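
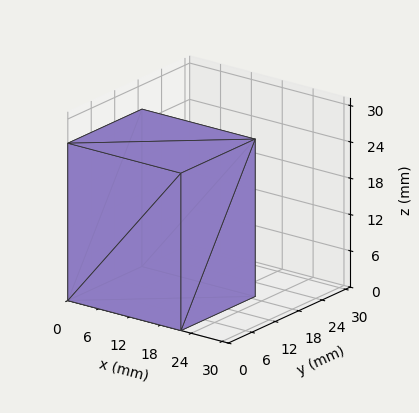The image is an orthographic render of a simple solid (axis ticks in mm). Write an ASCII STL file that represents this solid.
Reading the render: the shape is a rectangular box, roughly 22 × 19 mm footprint and 26 mm tall (dimensions read to the nearest mm from the axis ticks). For the STL, each face is triangulated and given an outward normal.

solid part
  facet normal 0.0000 0.0000 -1.0000
    outer loop
      vertex 22.000 19.000 0.000
      vertex 22.000 0.000 0.000
      vertex 0.000 0.000 0.000
    endloop
  endfacet
  facet normal 0.0000 0.0000 -1.0000
    outer loop
      vertex 0.000 19.000 0.000
      vertex 22.000 19.000 0.000
      vertex 0.000 0.000 0.000
    endloop
  endfacet
  facet normal 0.0000 0.0000 1.0000
    outer loop
      vertex 0.000 0.000 26.000
      vertex 22.000 0.000 26.000
      vertex 22.000 19.000 26.000
    endloop
  endfacet
  facet normal 0.0000 0.0000 1.0000
    outer loop
      vertex 0.000 0.000 26.000
      vertex 22.000 19.000 26.000
      vertex 0.000 19.000 26.000
    endloop
  endfacet
  facet normal 0.0000 -1.0000 0.0000
    outer loop
      vertex 0.000 0.000 0.000
      vertex 22.000 0.000 0.000
      vertex 22.000 0.000 26.000
    endloop
  endfacet
  facet normal 0.0000 -1.0000 0.0000
    outer loop
      vertex 0.000 0.000 0.000
      vertex 22.000 0.000 26.000
      vertex 0.000 0.000 26.000
    endloop
  endfacet
  facet normal 0.0000 1.0000 0.0000
    outer loop
      vertex 22.000 19.000 26.000
      vertex 22.000 19.000 0.000
      vertex 0.000 19.000 0.000
    endloop
  endfacet
  facet normal 0.0000 1.0000 0.0000
    outer loop
      vertex 0.000 19.000 26.000
      vertex 22.000 19.000 26.000
      vertex 0.000 19.000 0.000
    endloop
  endfacet
  facet normal -1.0000 0.0000 0.0000
    outer loop
      vertex 0.000 19.000 26.000
      vertex 0.000 19.000 0.000
      vertex 0.000 0.000 0.000
    endloop
  endfacet
  facet normal -1.0000 0.0000 0.0000
    outer loop
      vertex 0.000 0.000 26.000
      vertex 0.000 19.000 26.000
      vertex 0.000 0.000 0.000
    endloop
  endfacet
  facet normal 1.0000 0.0000 0.0000
    outer loop
      vertex 22.000 0.000 0.000
      vertex 22.000 19.000 0.000
      vertex 22.000 19.000 26.000
    endloop
  endfacet
  facet normal 1.0000 0.0000 0.0000
    outer loop
      vertex 22.000 0.000 0.000
      vertex 22.000 19.000 26.000
      vertex 22.000 0.000 26.000
    endloop
  endfacet
endsolid part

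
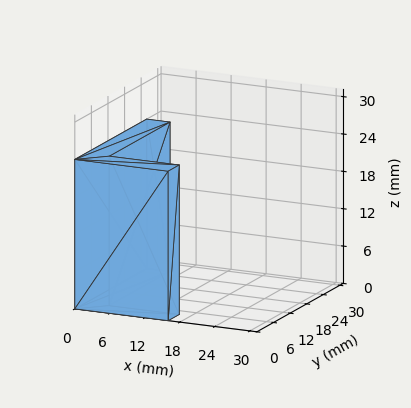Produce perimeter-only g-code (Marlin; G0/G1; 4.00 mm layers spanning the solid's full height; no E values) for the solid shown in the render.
Reading the render: the shape is an L-shaped prism: outer 16 × 26 mm, arm thicknesses ≈ 4 mm (horizontal) and 4 mm (vertical), extruded 24 mm in z (dimensions read to the nearest mm from the axis ticks). For the g-code, the solid's height is divided into equal slices at the stated Δz and each level perimeter traced with G1 moves after a G0 lift.

; perimeter-only toolpath
G21 ; units = mm
G90 ; absolute positioning
G28 ; home
; layer 1
G0 Z4.00
G0 X0.00 Y0.00
G1 X16.00 Y0.00
G1 X16.00 Y4.00
G1 X4.00 Y4.00
G1 X4.00 Y26.00
G1 X0.00 Y26.00
G1 X0.00 Y0.00
; layer 2
G0 Z8.00
G0 X0.00 Y0.00
G1 X16.00 Y0.00
G1 X16.00 Y4.00
G1 X4.00 Y4.00
G1 X4.00 Y26.00
G1 X0.00 Y26.00
G1 X0.00 Y0.00
; layer 3
G0 Z12.00
G0 X0.00 Y0.00
G1 X16.00 Y0.00
G1 X16.00 Y4.00
G1 X4.00 Y4.00
G1 X4.00 Y26.00
G1 X0.00 Y26.00
G1 X0.00 Y0.00
; layer 4
G0 Z16.00
G0 X0.00 Y0.00
G1 X16.00 Y0.00
G1 X16.00 Y4.00
G1 X4.00 Y4.00
G1 X4.00 Y26.00
G1 X0.00 Y26.00
G1 X0.00 Y0.00
; layer 5
G0 Z20.00
G0 X0.00 Y0.00
G1 X16.00 Y0.00
G1 X16.00 Y4.00
G1 X4.00 Y4.00
G1 X4.00 Y26.00
G1 X0.00 Y26.00
G1 X0.00 Y0.00
; layer 6
G0 Z24.00
G0 X0.00 Y0.00
G1 X16.00 Y0.00
G1 X16.00 Y4.00
G1 X4.00 Y4.00
G1 X4.00 Y26.00
G1 X0.00 Y26.00
G1 X0.00 Y0.00
M2 ; end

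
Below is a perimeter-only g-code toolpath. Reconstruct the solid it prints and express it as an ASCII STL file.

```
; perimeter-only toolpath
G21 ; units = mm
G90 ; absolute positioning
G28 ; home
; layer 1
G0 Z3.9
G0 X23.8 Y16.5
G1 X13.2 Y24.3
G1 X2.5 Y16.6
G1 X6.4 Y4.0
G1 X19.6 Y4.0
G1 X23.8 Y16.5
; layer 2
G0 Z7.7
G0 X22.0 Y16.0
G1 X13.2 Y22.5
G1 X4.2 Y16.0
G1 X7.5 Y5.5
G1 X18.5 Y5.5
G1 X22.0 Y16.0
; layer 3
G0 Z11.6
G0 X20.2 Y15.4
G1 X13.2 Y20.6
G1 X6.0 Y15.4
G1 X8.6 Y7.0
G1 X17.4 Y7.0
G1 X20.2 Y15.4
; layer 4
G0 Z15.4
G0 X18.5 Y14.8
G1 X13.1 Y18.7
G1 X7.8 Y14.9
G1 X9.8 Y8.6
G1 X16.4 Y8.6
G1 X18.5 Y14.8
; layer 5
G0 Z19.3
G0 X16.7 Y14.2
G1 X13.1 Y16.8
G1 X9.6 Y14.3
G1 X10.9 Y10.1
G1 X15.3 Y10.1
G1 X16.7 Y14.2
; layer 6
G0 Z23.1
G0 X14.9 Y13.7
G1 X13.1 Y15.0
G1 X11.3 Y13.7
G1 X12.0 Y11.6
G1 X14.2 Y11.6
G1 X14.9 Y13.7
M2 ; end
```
solid part
  facet normal 0.0000 0.0000 -1.0000
    outer loop
      vertex 0.7 17.2 0.0
      vertex 13.2 26.2 0.0
      vertex 25.6 17.1 0.0
    endloop
  endfacet
  facet normal 0.0000 0.0000 -1.0000
    outer loop
      vertex 5.3 2.5 0.0
      vertex 0.7 17.2 0.0
      vertex 25.6 17.1 0.0
    endloop
  endfacet
  facet normal 0.0000 0.0000 -1.0000
    outer loop
      vertex 20.7 2.5 0.0
      vertex 5.3 2.5 0.0
      vertex 25.6 17.1 0.0
    endloop
  endfacet
  facet normal 0.5506 0.7502 0.3660
    outer loop
      vertex 25.6 17.1 0.0
      vertex 13.2 26.2 0.0
      vertex 13.1 13.1 27.0
    endloop
  endfacet
  facet normal -0.5441 0.7557 0.3646
    outer loop
      vertex 13.2 26.2 0.0
      vertex 0.7 17.2 0.0
      vertex 13.1 13.1 27.0
    endloop
  endfacet
  facet normal -0.8882 -0.2780 0.3657
    outer loop
      vertex 0.7 17.2 0.0
      vertex 5.3 2.5 0.0
      vertex 13.1 13.1 27.0
    endloop
  endfacet
  facet normal 0.0000 -0.9308 0.3654
    outer loop
      vertex 5.3 2.5 0.0
      vertex 20.7 2.5 0.0
      vertex 13.1 13.1 27.0
    endloop
  endfacet
  facet normal 0.8827 -0.2963 0.3648
    outer loop
      vertex 20.7 2.5 0.0
      vertex 25.6 17.1 0.0
      vertex 13.1 13.1 27.0
    endloop
  endfacet
endsolid part

The G0 Z moves step by Δz≈3.9 mm. The G1 loops shrink linearly with z, so the solid tapers from its base footprint up to z≈27. Closing with a flat bottom cap and the tapered top and triangulating gives 8 facets — a regular 5-sided pyramid, base circumscribed radius ≈ 13.1 mm, apex at z ≈ 27 mm.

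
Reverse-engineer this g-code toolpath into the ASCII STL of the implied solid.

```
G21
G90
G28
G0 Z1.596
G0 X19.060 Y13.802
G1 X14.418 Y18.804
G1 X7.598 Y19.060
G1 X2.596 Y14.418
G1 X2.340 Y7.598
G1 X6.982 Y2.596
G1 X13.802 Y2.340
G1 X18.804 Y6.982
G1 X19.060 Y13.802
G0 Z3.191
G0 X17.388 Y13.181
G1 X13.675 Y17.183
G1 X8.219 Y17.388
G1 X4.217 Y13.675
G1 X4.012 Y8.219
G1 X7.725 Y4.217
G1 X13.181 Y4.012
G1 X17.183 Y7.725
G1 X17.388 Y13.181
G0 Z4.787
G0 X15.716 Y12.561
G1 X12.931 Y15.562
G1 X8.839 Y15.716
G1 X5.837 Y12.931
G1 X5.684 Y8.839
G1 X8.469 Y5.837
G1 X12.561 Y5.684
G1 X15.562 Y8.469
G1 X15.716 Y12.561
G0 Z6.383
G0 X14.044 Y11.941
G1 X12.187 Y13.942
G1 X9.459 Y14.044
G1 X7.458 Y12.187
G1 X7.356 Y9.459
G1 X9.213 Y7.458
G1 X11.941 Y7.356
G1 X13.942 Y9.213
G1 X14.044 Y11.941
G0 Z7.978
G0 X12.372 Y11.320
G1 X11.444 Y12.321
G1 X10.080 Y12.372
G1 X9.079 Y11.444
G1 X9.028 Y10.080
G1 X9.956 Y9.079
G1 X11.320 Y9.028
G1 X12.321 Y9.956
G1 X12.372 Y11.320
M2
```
solid part
  facet normal 0.0000 0.0000 -1.0000
    outer loop
      vertex 6.978 20.732 0.000
      vertex 15.162 20.425 0.000
      vertex 20.732 14.422 0.000
    endloop
  endfacet
  facet normal 0.0000 0.0000 -1.0000
    outer loop
      vertex 0.975 15.162 0.000
      vertex 6.978 20.732 0.000
      vertex 20.732 14.422 0.000
    endloop
  endfacet
  facet normal 0.0000 0.0000 -1.0000
    outer loop
      vertex 0.668 6.978 0.000
      vertex 0.975 15.162 0.000
      vertex 20.732 14.422 0.000
    endloop
  endfacet
  facet normal 0.0000 0.0000 -1.0000
    outer loop
      vertex 6.238 0.975 0.000
      vertex 0.668 6.978 0.000
      vertex 20.732 14.422 0.000
    endloop
  endfacet
  facet normal 0.0000 0.0000 -1.0000
    outer loop
      vertex 14.422 0.668 0.000
      vertex 6.238 0.975 0.000
      vertex 20.732 14.422 0.000
    endloop
  endfacet
  facet normal 0.0000 0.0000 -1.0000
    outer loop
      vertex 20.425 6.238 0.000
      vertex 14.422 0.668 0.000
      vertex 20.732 14.422 0.000
    endloop
  endfacet
  facet normal 0.5100 0.4732 0.7183
    outer loop
      vertex 20.732 14.422 0.000
      vertex 15.162 20.425 0.000
      vertex 10.700 10.700 9.574
    endloop
  endfacet
  facet normal 0.0261 0.6952 0.7183
    outer loop
      vertex 15.162 20.425 0.000
      vertex 6.978 20.732 0.000
      vertex 10.700 10.700 9.574
    endloop
  endfacet
  facet normal -0.4732 0.5100 0.7183
    outer loop
      vertex 6.978 20.732 0.000
      vertex 0.975 15.162 0.000
      vertex 10.700 10.700 9.574
    endloop
  endfacet
  facet normal -0.6952 0.0261 0.7183
    outer loop
      vertex 0.975 15.162 0.000
      vertex 0.668 6.978 0.000
      vertex 10.700 10.700 9.574
    endloop
  endfacet
  facet normal -0.5100 -0.4732 0.7183
    outer loop
      vertex 0.668 6.978 0.000
      vertex 6.238 0.975 0.000
      vertex 10.700 10.700 9.574
    endloop
  endfacet
  facet normal -0.0261 -0.6952 0.7183
    outer loop
      vertex 6.238 0.975 0.000
      vertex 14.422 0.668 0.000
      vertex 10.700 10.700 9.574
    endloop
  endfacet
  facet normal 0.4732 -0.5100 0.7183
    outer loop
      vertex 14.422 0.668 0.000
      vertex 20.425 6.238 0.000
      vertex 10.700 10.700 9.574
    endloop
  endfacet
  facet normal 0.6952 -0.0261 0.7183
    outer loop
      vertex 20.425 6.238 0.000
      vertex 20.732 14.422 0.000
      vertex 10.700 10.700 9.574
    endloop
  endfacet
endsolid part

The G0 Z moves step by Δz≈1.596 mm. The G1 loops shrink linearly with z, so the solid tapers from its base footprint up to z≈9.57. Closing with a flat bottom cap and the tapered top and triangulating gives 14 facets — a regular 8-sided pyramid, base circumscribed radius ≈ 10.7 mm, apex at z ≈ 9.57 mm.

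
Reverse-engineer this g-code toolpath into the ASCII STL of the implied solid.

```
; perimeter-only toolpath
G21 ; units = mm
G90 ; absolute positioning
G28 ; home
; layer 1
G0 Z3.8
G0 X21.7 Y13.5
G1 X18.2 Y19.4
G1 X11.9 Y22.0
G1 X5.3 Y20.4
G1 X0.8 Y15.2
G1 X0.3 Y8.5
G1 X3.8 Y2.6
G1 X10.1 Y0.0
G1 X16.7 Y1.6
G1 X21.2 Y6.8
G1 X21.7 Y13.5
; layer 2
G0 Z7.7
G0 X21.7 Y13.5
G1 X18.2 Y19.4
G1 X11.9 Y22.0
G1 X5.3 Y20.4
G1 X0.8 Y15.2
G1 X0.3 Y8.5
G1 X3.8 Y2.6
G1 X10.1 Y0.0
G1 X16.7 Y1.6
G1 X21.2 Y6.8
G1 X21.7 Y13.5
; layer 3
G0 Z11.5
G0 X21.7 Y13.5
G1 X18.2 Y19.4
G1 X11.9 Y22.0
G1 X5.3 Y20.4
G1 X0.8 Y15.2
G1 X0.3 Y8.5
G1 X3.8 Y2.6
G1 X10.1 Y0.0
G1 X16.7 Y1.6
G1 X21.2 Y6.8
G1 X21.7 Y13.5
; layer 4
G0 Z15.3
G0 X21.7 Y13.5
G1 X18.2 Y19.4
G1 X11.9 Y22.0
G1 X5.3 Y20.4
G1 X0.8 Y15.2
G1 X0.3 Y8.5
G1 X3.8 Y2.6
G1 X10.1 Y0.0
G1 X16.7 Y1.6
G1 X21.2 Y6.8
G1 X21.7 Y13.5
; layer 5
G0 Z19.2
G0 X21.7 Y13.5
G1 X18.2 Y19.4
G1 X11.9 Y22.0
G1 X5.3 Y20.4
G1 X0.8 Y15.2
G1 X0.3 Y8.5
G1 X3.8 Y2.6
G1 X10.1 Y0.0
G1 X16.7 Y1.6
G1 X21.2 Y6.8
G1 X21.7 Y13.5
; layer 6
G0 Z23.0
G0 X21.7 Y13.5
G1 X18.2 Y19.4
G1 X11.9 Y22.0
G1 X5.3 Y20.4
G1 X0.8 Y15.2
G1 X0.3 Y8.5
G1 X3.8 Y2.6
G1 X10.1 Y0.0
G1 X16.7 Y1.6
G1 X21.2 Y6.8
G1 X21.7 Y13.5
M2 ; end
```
solid part
  facet normal 0.0000 0.0000 -1.0000
    outer loop
      vertex 11.9 22.0 0.0
      vertex 18.2 19.4 0.0
      vertex 21.7 13.5 0.0
    endloop
  endfacet
  facet normal 0.0000 0.0000 -1.0000
    outer loop
      vertex 5.3 20.4 0.0
      vertex 11.9 22.0 0.0
      vertex 21.7 13.5 0.0
    endloop
  endfacet
  facet normal 0.0000 0.0000 -1.0000
    outer loop
      vertex 0.8 15.2 0.0
      vertex 5.3 20.4 0.0
      vertex 21.7 13.5 0.0
    endloop
  endfacet
  facet normal 0.0000 0.0000 -1.0000
    outer loop
      vertex 0.3 8.5 0.0
      vertex 0.8 15.2 0.0
      vertex 21.7 13.5 0.0
    endloop
  endfacet
  facet normal 0.0000 0.0000 -1.0000
    outer loop
      vertex 3.8 2.6 0.0
      vertex 0.3 8.5 0.0
      vertex 21.7 13.5 0.0
    endloop
  endfacet
  facet normal 0.0000 0.0000 -1.0000
    outer loop
      vertex 10.1 0.0 0.0
      vertex 3.8 2.6 0.0
      vertex 21.7 13.5 0.0
    endloop
  endfacet
  facet normal 0.0000 0.0000 -1.0000
    outer loop
      vertex 16.7 1.6 0.0
      vertex 10.1 0.0 0.0
      vertex 21.7 13.5 0.0
    endloop
  endfacet
  facet normal 0.0000 0.0000 -1.0000
    outer loop
      vertex 21.2 6.8 0.0
      vertex 16.7 1.6 0.0
      vertex 21.7 13.5 0.0
    endloop
  endfacet
  facet normal 0.0000 0.0000 1.0000
    outer loop
      vertex 21.7 13.5 23.0
      vertex 18.2 19.4 23.0
      vertex 11.9 22.0 23.0
    endloop
  endfacet
  facet normal 0.0000 0.0000 1.0000
    outer loop
      vertex 21.7 13.5 23.0
      vertex 11.9 22.0 23.0
      vertex 5.3 20.4 23.0
    endloop
  endfacet
  facet normal 0.0000 0.0000 1.0000
    outer loop
      vertex 21.7 13.5 23.0
      vertex 5.3 20.4 23.0
      vertex 0.8 15.2 23.0
    endloop
  endfacet
  facet normal 0.0000 0.0000 1.0000
    outer loop
      vertex 21.7 13.5 23.0
      vertex 0.8 15.2 23.0
      vertex 0.3 8.5 23.0
    endloop
  endfacet
  facet normal 0.0000 0.0000 1.0000
    outer loop
      vertex 21.7 13.5 23.0
      vertex 0.3 8.5 23.0
      vertex 3.8 2.6 23.0
    endloop
  endfacet
  facet normal 0.0000 0.0000 1.0000
    outer loop
      vertex 21.7 13.5 23.0
      vertex 3.8 2.6 23.0
      vertex 10.1 0.0 23.0
    endloop
  endfacet
  facet normal 0.0000 0.0000 1.0000
    outer loop
      vertex 21.7 13.5 23.0
      vertex 10.1 0.0 23.0
      vertex 16.7 1.6 23.0
    endloop
  endfacet
  facet normal 0.0000 0.0000 1.0000
    outer loop
      vertex 21.7 13.5 23.0
      vertex 16.7 1.6 23.0
      vertex 21.2 6.8 23.0
    endloop
  endfacet
  facet normal 0.8601 0.5102 0.0000
    outer loop
      vertex 21.7 13.5 0.0
      vertex 18.2 19.4 0.0
      vertex 18.2 19.4 23.0
    endloop
  endfacet
  facet normal 0.8601 0.5102 0.0000
    outer loop
      vertex 21.7 13.5 0.0
      vertex 18.2 19.4 23.0
      vertex 21.7 13.5 23.0
    endloop
  endfacet
  facet normal 0.3815 0.9244 0.0000
    outer loop
      vertex 18.2 19.4 0.0
      vertex 11.9 22.0 0.0
      vertex 11.9 22.0 23.0
    endloop
  endfacet
  facet normal 0.3815 0.9244 0.0000
    outer loop
      vertex 18.2 19.4 0.0
      vertex 11.9 22.0 23.0
      vertex 18.2 19.4 23.0
    endloop
  endfacet
  facet normal -0.2356 0.9719 0.0000
    outer loop
      vertex 11.9 22.0 0.0
      vertex 5.3 20.4 0.0
      vertex 5.3 20.4 23.0
    endloop
  endfacet
  facet normal -0.2356 0.9719 0.0000
    outer loop
      vertex 11.9 22.0 0.0
      vertex 5.3 20.4 23.0
      vertex 11.9 22.0 23.0
    endloop
  endfacet
  facet normal -0.7562 0.6544 0.0000
    outer loop
      vertex 5.3 20.4 0.0
      vertex 0.8 15.2 0.0
      vertex 0.8 15.2 23.0
    endloop
  endfacet
  facet normal -0.7562 0.6544 0.0000
    outer loop
      vertex 5.3 20.4 0.0
      vertex 0.8 15.2 23.0
      vertex 5.3 20.4 23.0
    endloop
  endfacet
  facet normal -0.9972 0.0744 0.0000
    outer loop
      vertex 0.8 15.2 0.0
      vertex 0.3 8.5 0.0
      vertex 0.3 8.5 23.0
    endloop
  endfacet
  facet normal -0.9972 0.0744 0.0000
    outer loop
      vertex 0.8 15.2 0.0
      vertex 0.3 8.5 23.0
      vertex 0.8 15.2 23.0
    endloop
  endfacet
  facet normal -0.8601 -0.5102 0.0000
    outer loop
      vertex 0.3 8.5 0.0
      vertex 3.8 2.6 0.0
      vertex 3.8 2.6 23.0
    endloop
  endfacet
  facet normal -0.8601 -0.5102 0.0000
    outer loop
      vertex 0.3 8.5 0.0
      vertex 3.8 2.6 23.0
      vertex 0.3 8.5 23.0
    endloop
  endfacet
  facet normal -0.3815 -0.9244 0.0000
    outer loop
      vertex 3.8 2.6 0.0
      vertex 10.1 0.0 0.0
      vertex 10.1 0.0 23.0
    endloop
  endfacet
  facet normal -0.3815 -0.9244 0.0000
    outer loop
      vertex 3.8 2.6 0.0
      vertex 10.1 0.0 23.0
      vertex 3.8 2.6 23.0
    endloop
  endfacet
  facet normal 0.2356 -0.9719 0.0000
    outer loop
      vertex 10.1 0.0 0.0
      vertex 16.7 1.6 0.0
      vertex 16.7 1.6 23.0
    endloop
  endfacet
  facet normal 0.2356 -0.9719 0.0000
    outer loop
      vertex 10.1 0.0 0.0
      vertex 16.7 1.6 23.0
      vertex 10.1 0.0 23.0
    endloop
  endfacet
  facet normal 0.7562 -0.6544 0.0000
    outer loop
      vertex 16.7 1.6 0.0
      vertex 21.2 6.8 0.0
      vertex 21.2 6.8 23.0
    endloop
  endfacet
  facet normal 0.7562 -0.6544 0.0000
    outer loop
      vertex 16.7 1.6 0.0
      vertex 21.2 6.8 23.0
      vertex 16.7 1.6 23.0
    endloop
  endfacet
  facet normal 0.9972 -0.0744 0.0000
    outer loop
      vertex 21.2 6.8 0.0
      vertex 21.7 13.5 0.0
      vertex 21.7 13.5 23.0
    endloop
  endfacet
  facet normal 0.9972 -0.0744 0.0000
    outer loop
      vertex 21.2 6.8 0.0
      vertex 21.7 13.5 23.0
      vertex 21.2 6.8 23.0
    endloop
  endfacet
endsolid part

The G0 Z moves step by Δz≈3.8 mm. Every layer's G1 loop is the same polygon, so the solid is a straight extrusion of it from z=0 to z≈23. Closing with flat bottom and top caps and triangulating gives 36 facets — a regular 10-sided prism (a cylinder approximated with 10 flat sides), circumscribed radius ≈ 11 mm, height ≈ 23 mm.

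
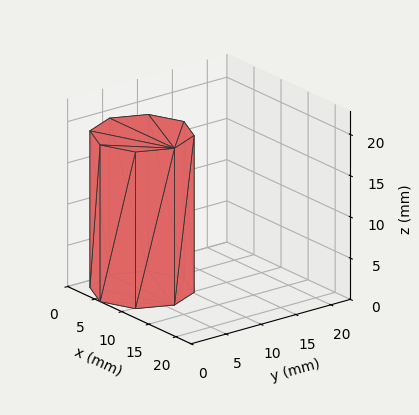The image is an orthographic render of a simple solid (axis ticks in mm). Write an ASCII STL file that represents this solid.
Reading the render: the shape is a regular 8-sided prism (a cylinder approximated with 8 flat sides), circumscribed radius ≈ 6 mm, height ≈ 19 mm (dimensions read to the nearest mm from the axis ticks). For the STL, each face is triangulated and given an outward normal.

solid part
  facet normal 0.0000 0.0000 -1.0000
    outer loop
      vertex 6.0 12.0 0.0
      vertex 10.2 10.2 0.0
      vertex 12.0 6.0 0.0
    endloop
  endfacet
  facet normal 0.0000 0.0000 -1.0000
    outer loop
      vertex 1.8 10.2 0.0
      vertex 6.0 12.0 0.0
      vertex 12.0 6.0 0.0
    endloop
  endfacet
  facet normal 0.0000 0.0000 -1.0000
    outer loop
      vertex 0.0 6.0 0.0
      vertex 1.8 10.2 0.0
      vertex 12.0 6.0 0.0
    endloop
  endfacet
  facet normal 0.0000 0.0000 -1.0000
    outer loop
      vertex 1.8 1.8 0.0
      vertex 0.0 6.0 0.0
      vertex 12.0 6.0 0.0
    endloop
  endfacet
  facet normal 0.0000 0.0000 -1.0000
    outer loop
      vertex 6.0 0.0 0.0
      vertex 1.8 1.8 0.0
      vertex 12.0 6.0 0.0
    endloop
  endfacet
  facet normal 0.0000 0.0000 -1.0000
    outer loop
      vertex 10.2 1.8 0.0
      vertex 6.0 0.0 0.0
      vertex 12.0 6.0 0.0
    endloop
  endfacet
  facet normal 0.0000 0.0000 1.0000
    outer loop
      vertex 12.0 6.0 19.0
      vertex 10.2 10.2 19.0
      vertex 6.0 12.0 19.0
    endloop
  endfacet
  facet normal 0.0000 0.0000 1.0000
    outer loop
      vertex 12.0 6.0 19.0
      vertex 6.0 12.0 19.0
      vertex 1.8 10.2 19.0
    endloop
  endfacet
  facet normal 0.0000 0.0000 1.0000
    outer loop
      vertex 12.0 6.0 19.0
      vertex 1.8 10.2 19.0
      vertex 0.0 6.0 19.0
    endloop
  endfacet
  facet normal 0.0000 0.0000 1.0000
    outer loop
      vertex 12.0 6.0 19.0
      vertex 0.0 6.0 19.0
      vertex 1.8 1.8 19.0
    endloop
  endfacet
  facet normal 0.0000 0.0000 1.0000
    outer loop
      vertex 12.0 6.0 19.0
      vertex 1.8 1.8 19.0
      vertex 6.0 0.0 19.0
    endloop
  endfacet
  facet normal 0.0000 0.0000 1.0000
    outer loop
      vertex 12.0 6.0 19.0
      vertex 6.0 0.0 19.0
      vertex 10.2 1.8 19.0
    endloop
  endfacet
  facet normal 0.9191 0.3939 0.0000
    outer loop
      vertex 12.0 6.0 0.0
      vertex 10.2 10.2 0.0
      vertex 10.2 10.2 19.0
    endloop
  endfacet
  facet normal 0.9191 0.3939 0.0000
    outer loop
      vertex 12.0 6.0 0.0
      vertex 10.2 10.2 19.0
      vertex 12.0 6.0 19.0
    endloop
  endfacet
  facet normal 0.3939 0.9191 0.0000
    outer loop
      vertex 10.2 10.2 0.0
      vertex 6.0 12.0 0.0
      vertex 6.0 12.0 19.0
    endloop
  endfacet
  facet normal 0.3939 0.9191 0.0000
    outer loop
      vertex 10.2 10.2 0.0
      vertex 6.0 12.0 19.0
      vertex 10.2 10.2 19.0
    endloop
  endfacet
  facet normal -0.3939 0.9191 0.0000
    outer loop
      vertex 6.0 12.0 0.0
      vertex 1.8 10.2 0.0
      vertex 1.8 10.2 19.0
    endloop
  endfacet
  facet normal -0.3939 0.9191 0.0000
    outer loop
      vertex 6.0 12.0 0.0
      vertex 1.8 10.2 19.0
      vertex 6.0 12.0 19.0
    endloop
  endfacet
  facet normal -0.9191 0.3939 0.0000
    outer loop
      vertex 1.8 10.2 0.0
      vertex 0.0 6.0 0.0
      vertex 0.0 6.0 19.0
    endloop
  endfacet
  facet normal -0.9191 0.3939 0.0000
    outer loop
      vertex 1.8 10.2 0.0
      vertex 0.0 6.0 19.0
      vertex 1.8 10.2 19.0
    endloop
  endfacet
  facet normal -0.9191 -0.3939 0.0000
    outer loop
      vertex 0.0 6.0 0.0
      vertex 1.8 1.8 0.0
      vertex 1.8 1.8 19.0
    endloop
  endfacet
  facet normal -0.9191 -0.3939 0.0000
    outer loop
      vertex 0.0 6.0 0.0
      vertex 1.8 1.8 19.0
      vertex 0.0 6.0 19.0
    endloop
  endfacet
  facet normal -0.3939 -0.9191 0.0000
    outer loop
      vertex 1.8 1.8 0.0
      vertex 6.0 0.0 0.0
      vertex 6.0 0.0 19.0
    endloop
  endfacet
  facet normal -0.3939 -0.9191 0.0000
    outer loop
      vertex 1.8 1.8 0.0
      vertex 6.0 0.0 19.0
      vertex 1.8 1.8 19.0
    endloop
  endfacet
  facet normal 0.3939 -0.9191 0.0000
    outer loop
      vertex 6.0 0.0 0.0
      vertex 10.2 1.8 0.0
      vertex 10.2 1.8 19.0
    endloop
  endfacet
  facet normal 0.3939 -0.9191 0.0000
    outer loop
      vertex 6.0 0.0 0.0
      vertex 10.2 1.8 19.0
      vertex 6.0 0.0 19.0
    endloop
  endfacet
  facet normal 0.9191 -0.3939 0.0000
    outer loop
      vertex 10.2 1.8 0.0
      vertex 12.0 6.0 0.0
      vertex 12.0 6.0 19.0
    endloop
  endfacet
  facet normal 0.9191 -0.3939 0.0000
    outer loop
      vertex 10.2 1.8 0.0
      vertex 12.0 6.0 19.0
      vertex 10.2 1.8 19.0
    endloop
  endfacet
endsolid part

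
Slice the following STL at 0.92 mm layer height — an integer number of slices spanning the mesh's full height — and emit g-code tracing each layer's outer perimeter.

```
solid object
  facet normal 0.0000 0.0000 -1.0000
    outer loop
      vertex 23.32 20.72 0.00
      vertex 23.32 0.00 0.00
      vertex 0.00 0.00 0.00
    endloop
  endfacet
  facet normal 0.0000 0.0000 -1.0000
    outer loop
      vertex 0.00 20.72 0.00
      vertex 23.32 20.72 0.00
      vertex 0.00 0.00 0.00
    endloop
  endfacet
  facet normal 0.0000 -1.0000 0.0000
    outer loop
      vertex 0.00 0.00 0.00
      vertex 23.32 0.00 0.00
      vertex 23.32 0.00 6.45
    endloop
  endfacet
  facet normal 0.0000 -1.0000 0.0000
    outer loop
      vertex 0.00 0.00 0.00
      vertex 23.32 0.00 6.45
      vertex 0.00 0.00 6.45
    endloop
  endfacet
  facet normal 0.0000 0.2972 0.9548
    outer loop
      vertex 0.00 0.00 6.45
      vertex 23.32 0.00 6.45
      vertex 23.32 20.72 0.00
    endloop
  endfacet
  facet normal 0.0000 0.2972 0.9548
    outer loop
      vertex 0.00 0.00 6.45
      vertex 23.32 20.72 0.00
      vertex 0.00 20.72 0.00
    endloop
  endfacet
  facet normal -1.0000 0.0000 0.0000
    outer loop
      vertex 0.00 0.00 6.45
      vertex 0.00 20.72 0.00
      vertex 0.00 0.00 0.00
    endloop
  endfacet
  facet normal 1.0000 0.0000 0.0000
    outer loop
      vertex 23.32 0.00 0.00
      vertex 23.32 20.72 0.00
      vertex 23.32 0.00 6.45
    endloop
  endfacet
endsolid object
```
; perimeter-only toolpath
G21 ; units = mm
G90 ; absolute positioning
G28 ; home
; layer 1
G0 Z0.92
G0 X0.00 Y0.00
G1 X23.32 Y0.00
G1 X23.32 Y17.76
G1 X0.00 Y17.76
G1 X0.00 Y0.00
; layer 2
G0 Z1.84
G0 X0.00 Y0.00
G1 X23.32 Y0.00
G1 X23.32 Y14.80
G1 X0.00 Y14.80
G1 X0.00 Y0.00
; layer 3
G0 Z2.76
G0 X0.00 Y0.00
G1 X23.32 Y0.00
G1 X23.32 Y11.84
G1 X0.00 Y11.84
G1 X0.00 Y0.00
; layer 4
G0 Z3.69
G0 X0.00 Y0.00
G1 X23.32 Y0.00
G1 X23.32 Y8.88
G1 X0.00 Y8.88
G1 X0.00 Y0.00
; layer 5
G0 Z4.61
G0 X0.00 Y0.00
G1 X23.32 Y0.00
G1 X23.32 Y5.92
G1 X0.00 Y5.92
G1 X0.00 Y0.00
; layer 6
G0 Z5.53
G0 X0.00 Y0.00
G1 X23.32 Y0.00
G1 X23.32 Y2.96
G1 X0.00 Y2.96
G1 X0.00 Y0.00
M2 ; end

The solid is a wedge (ramp): 23.3 × 20.7 mm base, rising to 6.45 mm along the y=0 edge and sloping linearly to z=0 at y=20.7. Slicing at Δz = 0.92 mm — 7 equal slices spanning the solid's height, so layer i sits at z = i·h/7 — gives 6 non-empty perimeters. Each is a 4-segment closed polygon; G0 lifts to the layer z and rapids to the start vertex, then G1 traces the edges. The cross-section shrinks linearly with z (the slice at the apex is degenerate and omitted).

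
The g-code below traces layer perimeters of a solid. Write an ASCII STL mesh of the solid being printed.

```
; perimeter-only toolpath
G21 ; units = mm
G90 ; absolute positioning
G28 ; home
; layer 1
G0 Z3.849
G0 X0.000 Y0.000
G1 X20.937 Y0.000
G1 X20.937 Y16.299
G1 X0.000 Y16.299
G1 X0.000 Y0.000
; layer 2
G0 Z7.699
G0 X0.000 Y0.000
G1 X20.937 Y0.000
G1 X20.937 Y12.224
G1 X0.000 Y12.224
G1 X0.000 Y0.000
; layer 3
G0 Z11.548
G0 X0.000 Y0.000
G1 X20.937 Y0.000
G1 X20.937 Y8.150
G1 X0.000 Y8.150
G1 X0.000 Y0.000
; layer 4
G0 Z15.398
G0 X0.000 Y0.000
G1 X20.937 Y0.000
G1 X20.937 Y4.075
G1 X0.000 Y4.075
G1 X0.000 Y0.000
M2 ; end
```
solid part
  facet normal 0.0000 0.0000 -1.0000
    outer loop
      vertex 20.937 20.374 0.000
      vertex 20.937 0.000 0.000
      vertex 0.000 0.000 0.000
    endloop
  endfacet
  facet normal 0.0000 0.0000 -1.0000
    outer loop
      vertex 0.000 20.374 0.000
      vertex 20.937 20.374 0.000
      vertex 0.000 0.000 0.000
    endloop
  endfacet
  facet normal 0.0000 -1.0000 0.0000
    outer loop
      vertex 0.000 0.000 0.000
      vertex 20.937 0.000 0.000
      vertex 20.937 0.000 19.247
    endloop
  endfacet
  facet normal 0.0000 -1.0000 0.0000
    outer loop
      vertex 0.000 0.000 0.000
      vertex 20.937 0.000 19.247
      vertex 0.000 0.000 19.247
    endloop
  endfacet
  facet normal 0.0000 0.6867 0.7269
    outer loop
      vertex 0.000 0.000 19.247
      vertex 20.937 0.000 19.247
      vertex 20.937 20.374 0.000
    endloop
  endfacet
  facet normal 0.0000 0.6867 0.7269
    outer loop
      vertex 0.000 0.000 19.247
      vertex 20.937 20.374 0.000
      vertex 0.000 20.374 0.000
    endloop
  endfacet
  facet normal -1.0000 0.0000 0.0000
    outer loop
      vertex 0.000 0.000 19.247
      vertex 0.000 20.374 0.000
      vertex 0.000 0.000 0.000
    endloop
  endfacet
  facet normal 1.0000 0.0000 0.0000
    outer loop
      vertex 20.937 0.000 0.000
      vertex 20.937 20.374 0.000
      vertex 20.937 0.000 19.247
    endloop
  endfacet
endsolid part

The G0 Z moves step by Δz≈3.849 mm. The G1 loops shrink linearly with z, so the solid tapers from its base footprint up to z≈19.2. Closing with a flat bottom cap and the tapered top and triangulating gives 8 facets — a wedge (ramp): 20.9 × 20.4 mm base, rising to 19.2 mm along the y=0 edge and sloping linearly to z=0 at y=20.4.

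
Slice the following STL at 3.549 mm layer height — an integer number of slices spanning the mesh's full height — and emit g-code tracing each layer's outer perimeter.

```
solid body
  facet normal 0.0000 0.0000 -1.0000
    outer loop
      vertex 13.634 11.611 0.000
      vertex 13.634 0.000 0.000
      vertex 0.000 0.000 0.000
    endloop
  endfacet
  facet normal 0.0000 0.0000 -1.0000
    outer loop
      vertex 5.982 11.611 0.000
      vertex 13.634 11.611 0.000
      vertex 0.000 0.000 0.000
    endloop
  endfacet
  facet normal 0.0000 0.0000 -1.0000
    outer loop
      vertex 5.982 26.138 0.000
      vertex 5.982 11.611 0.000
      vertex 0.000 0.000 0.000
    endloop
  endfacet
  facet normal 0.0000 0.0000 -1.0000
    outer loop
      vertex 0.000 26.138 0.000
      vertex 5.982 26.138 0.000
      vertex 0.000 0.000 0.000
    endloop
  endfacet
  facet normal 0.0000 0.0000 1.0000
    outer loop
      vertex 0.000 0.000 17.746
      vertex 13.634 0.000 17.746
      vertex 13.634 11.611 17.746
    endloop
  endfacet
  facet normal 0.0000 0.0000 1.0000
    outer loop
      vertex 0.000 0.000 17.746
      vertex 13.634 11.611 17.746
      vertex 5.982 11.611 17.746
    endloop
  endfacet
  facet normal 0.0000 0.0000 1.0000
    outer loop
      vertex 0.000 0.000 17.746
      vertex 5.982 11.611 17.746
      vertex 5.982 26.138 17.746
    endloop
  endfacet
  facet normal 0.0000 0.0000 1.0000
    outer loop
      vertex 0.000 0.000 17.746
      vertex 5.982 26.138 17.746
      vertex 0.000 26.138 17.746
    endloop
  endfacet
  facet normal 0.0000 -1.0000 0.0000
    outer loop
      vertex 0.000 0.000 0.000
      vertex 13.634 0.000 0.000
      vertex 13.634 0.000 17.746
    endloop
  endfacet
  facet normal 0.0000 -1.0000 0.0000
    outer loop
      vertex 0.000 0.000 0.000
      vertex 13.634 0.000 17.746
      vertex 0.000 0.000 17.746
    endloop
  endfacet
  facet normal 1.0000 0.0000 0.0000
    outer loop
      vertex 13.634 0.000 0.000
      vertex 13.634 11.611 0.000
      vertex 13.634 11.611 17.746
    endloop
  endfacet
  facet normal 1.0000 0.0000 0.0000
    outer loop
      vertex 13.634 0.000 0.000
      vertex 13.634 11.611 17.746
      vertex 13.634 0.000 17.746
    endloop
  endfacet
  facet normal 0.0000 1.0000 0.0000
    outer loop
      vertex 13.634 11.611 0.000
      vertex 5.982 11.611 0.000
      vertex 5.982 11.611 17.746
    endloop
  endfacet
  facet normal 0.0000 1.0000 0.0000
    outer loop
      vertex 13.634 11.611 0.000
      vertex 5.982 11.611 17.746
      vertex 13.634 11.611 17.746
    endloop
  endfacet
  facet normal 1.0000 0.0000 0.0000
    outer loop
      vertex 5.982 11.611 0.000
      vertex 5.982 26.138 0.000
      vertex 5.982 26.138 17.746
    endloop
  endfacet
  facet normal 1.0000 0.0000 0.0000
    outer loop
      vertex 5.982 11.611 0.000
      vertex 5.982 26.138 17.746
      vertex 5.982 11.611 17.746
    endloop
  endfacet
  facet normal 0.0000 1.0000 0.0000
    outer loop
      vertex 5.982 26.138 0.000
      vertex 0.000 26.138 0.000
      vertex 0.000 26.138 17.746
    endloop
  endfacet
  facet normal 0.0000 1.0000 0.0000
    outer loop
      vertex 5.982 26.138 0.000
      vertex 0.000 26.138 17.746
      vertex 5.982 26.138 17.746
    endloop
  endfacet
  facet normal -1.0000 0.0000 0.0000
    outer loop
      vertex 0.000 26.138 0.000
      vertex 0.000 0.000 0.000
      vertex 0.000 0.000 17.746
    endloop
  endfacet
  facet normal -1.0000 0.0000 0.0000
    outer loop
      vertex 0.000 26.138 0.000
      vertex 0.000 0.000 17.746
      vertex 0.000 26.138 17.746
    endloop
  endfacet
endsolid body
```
; perimeter-only toolpath
G21 ; units = mm
G90 ; absolute positioning
G28 ; home
; layer 1
G0 Z3.549
G0 X0.000 Y0.000
G1 X13.634 Y0.000
G1 X13.634 Y11.611
G1 X5.982 Y11.611
G1 X5.982 Y26.138
G1 X0.000 Y26.138
G1 X0.000 Y0.000
; layer 2
G0 Z7.098
G0 X0.000 Y0.000
G1 X13.634 Y0.000
G1 X13.634 Y11.611
G1 X5.982 Y11.611
G1 X5.982 Y26.138
G1 X0.000 Y26.138
G1 X0.000 Y0.000
; layer 3
G0 Z10.648
G0 X0.000 Y0.000
G1 X13.634 Y0.000
G1 X13.634 Y11.611
G1 X5.982 Y11.611
G1 X5.982 Y26.138
G1 X0.000 Y26.138
G1 X0.000 Y0.000
; layer 4
G0 Z14.197
G0 X0.000 Y0.000
G1 X13.634 Y0.000
G1 X13.634 Y11.611
G1 X5.982 Y11.611
G1 X5.982 Y26.138
G1 X0.000 Y26.138
G1 X0.000 Y0.000
; layer 5
G0 Z17.746
G0 X0.000 Y0.000
G1 X13.634 Y0.000
G1 X13.634 Y11.611
G1 X5.982 Y11.611
G1 X5.982 Y26.138
G1 X0.000 Y26.138
G1 X0.000 Y0.000
M2 ; end

The solid is an L-shaped prism: outer 13.6 × 26.1 mm, arm thicknesses ≈ 11.6 mm (horizontal) and 5.98 mm (vertical), extruded 17.7 mm in z. Slicing at Δz = 3.549 mm — 5 equal slices spanning the solid's height, so layer i sits at z = i·h/5 — gives 5 non-empty perimeters. Each is a 6-segment closed polygon; G0 lifts to the layer z and rapids to the start vertex, then G1 traces the edges.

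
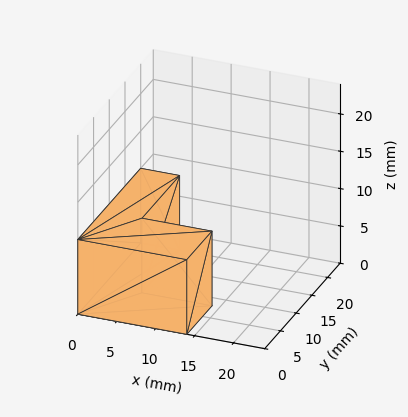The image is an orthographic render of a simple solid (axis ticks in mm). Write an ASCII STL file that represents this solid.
Reading the render: the shape is an L-shaped prism: outer 14 × 20 mm, arm thicknesses ≈ 8 mm (horizontal) and 5 mm (vertical), extruded 10 mm in z (dimensions read to the nearest mm from the axis ticks). For the STL, each face is triangulated and given an outward normal.

solid part
  facet normal 0.0000 0.0000 -1.0000
    outer loop
      vertex 14.0 8.0 0.0
      vertex 14.0 0.0 0.0
      vertex 0.0 0.0 0.0
    endloop
  endfacet
  facet normal 0.0000 0.0000 -1.0000
    outer loop
      vertex 5.0 8.0 0.0
      vertex 14.0 8.0 0.0
      vertex 0.0 0.0 0.0
    endloop
  endfacet
  facet normal 0.0000 0.0000 -1.0000
    outer loop
      vertex 5.0 20.0 0.0
      vertex 5.0 8.0 0.0
      vertex 0.0 0.0 0.0
    endloop
  endfacet
  facet normal 0.0000 0.0000 -1.0000
    outer loop
      vertex 0.0 20.0 0.0
      vertex 5.0 20.0 0.0
      vertex 0.0 0.0 0.0
    endloop
  endfacet
  facet normal 0.0000 0.0000 1.0000
    outer loop
      vertex 0.0 0.0 10.0
      vertex 14.0 0.0 10.0
      vertex 14.0 8.0 10.0
    endloop
  endfacet
  facet normal 0.0000 0.0000 1.0000
    outer loop
      vertex 0.0 0.0 10.0
      vertex 14.0 8.0 10.0
      vertex 5.0 8.0 10.0
    endloop
  endfacet
  facet normal 0.0000 0.0000 1.0000
    outer loop
      vertex 0.0 0.0 10.0
      vertex 5.0 8.0 10.0
      vertex 5.0 20.0 10.0
    endloop
  endfacet
  facet normal 0.0000 0.0000 1.0000
    outer loop
      vertex 0.0 0.0 10.0
      vertex 5.0 20.0 10.0
      vertex 0.0 20.0 10.0
    endloop
  endfacet
  facet normal 0.0000 -1.0000 0.0000
    outer loop
      vertex 0.0 0.0 0.0
      vertex 14.0 0.0 0.0
      vertex 14.0 0.0 10.0
    endloop
  endfacet
  facet normal 0.0000 -1.0000 0.0000
    outer loop
      vertex 0.0 0.0 0.0
      vertex 14.0 0.0 10.0
      vertex 0.0 0.0 10.0
    endloop
  endfacet
  facet normal 1.0000 0.0000 0.0000
    outer loop
      vertex 14.0 0.0 0.0
      vertex 14.0 8.0 0.0
      vertex 14.0 8.0 10.0
    endloop
  endfacet
  facet normal 1.0000 0.0000 0.0000
    outer loop
      vertex 14.0 0.0 0.0
      vertex 14.0 8.0 10.0
      vertex 14.0 0.0 10.0
    endloop
  endfacet
  facet normal 0.0000 1.0000 0.0000
    outer loop
      vertex 14.0 8.0 0.0
      vertex 5.0 8.0 0.0
      vertex 5.0 8.0 10.0
    endloop
  endfacet
  facet normal 0.0000 1.0000 0.0000
    outer loop
      vertex 14.0 8.0 0.0
      vertex 5.0 8.0 10.0
      vertex 14.0 8.0 10.0
    endloop
  endfacet
  facet normal 1.0000 0.0000 0.0000
    outer loop
      vertex 5.0 8.0 0.0
      vertex 5.0 20.0 0.0
      vertex 5.0 20.0 10.0
    endloop
  endfacet
  facet normal 1.0000 0.0000 0.0000
    outer loop
      vertex 5.0 8.0 0.0
      vertex 5.0 20.0 10.0
      vertex 5.0 8.0 10.0
    endloop
  endfacet
  facet normal 0.0000 1.0000 0.0000
    outer loop
      vertex 5.0 20.0 0.0
      vertex 0.0 20.0 0.0
      vertex 0.0 20.0 10.0
    endloop
  endfacet
  facet normal 0.0000 1.0000 0.0000
    outer loop
      vertex 5.0 20.0 0.0
      vertex 0.0 20.0 10.0
      vertex 5.0 20.0 10.0
    endloop
  endfacet
  facet normal -1.0000 0.0000 0.0000
    outer loop
      vertex 0.0 20.0 0.0
      vertex 0.0 0.0 0.0
      vertex 0.0 0.0 10.0
    endloop
  endfacet
  facet normal -1.0000 0.0000 0.0000
    outer loop
      vertex 0.0 20.0 0.0
      vertex 0.0 0.0 10.0
      vertex 0.0 20.0 10.0
    endloop
  endfacet
endsolid part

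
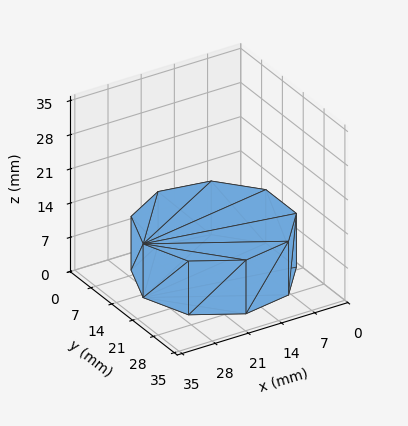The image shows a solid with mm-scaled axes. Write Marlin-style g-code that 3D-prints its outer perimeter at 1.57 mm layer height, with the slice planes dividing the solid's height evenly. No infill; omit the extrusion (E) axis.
Reading the render: the shape is a regular 9-sided prism (a cylinder approximated with 9 flat sides), circumscribed radius ≈ 15 mm, height ≈ 11 mm (dimensions read to the nearest mm from the axis ticks). For the g-code, the solid's height is divided into equal slices at the stated Δz and each level perimeter traced with G1 moves after a G0 lift.

; perimeter-only toolpath
G21 ; units = mm
G90 ; absolute positioning
G28 ; home
; layer 1
G0 Z1.57
G0 X30.00 Y15.00
G1 X26.49 Y24.64
G1 X17.60 Y29.77
G1 X7.50 Y27.99
G1 X0.90 Y20.13
G1 X0.90 Y9.87
G1 X7.50 Y2.01
G1 X17.60 Y0.23
G1 X26.49 Y5.36
G1 X30.00 Y15.00
; layer 2
G0 Z3.14
G0 X30.00 Y15.00
G1 X26.49 Y24.64
G1 X17.60 Y29.77
G1 X7.50 Y27.99
G1 X0.90 Y20.13
G1 X0.90 Y9.87
G1 X7.50 Y2.01
G1 X17.60 Y0.23
G1 X26.49 Y5.36
G1 X30.00 Y15.00
; layer 3
G0 Z4.71
G0 X30.00 Y15.00
G1 X26.49 Y24.64
G1 X17.60 Y29.77
G1 X7.50 Y27.99
G1 X0.90 Y20.13
G1 X0.90 Y9.87
G1 X7.50 Y2.01
G1 X17.60 Y0.23
G1 X26.49 Y5.36
G1 X30.00 Y15.00
; layer 4
G0 Z6.29
G0 X30.00 Y15.00
G1 X26.49 Y24.64
G1 X17.60 Y29.77
G1 X7.50 Y27.99
G1 X0.90 Y20.13
G1 X0.90 Y9.87
G1 X7.50 Y2.01
G1 X17.60 Y0.23
G1 X26.49 Y5.36
G1 X30.00 Y15.00
; layer 5
G0 Z7.86
G0 X30.00 Y15.00
G1 X26.49 Y24.64
G1 X17.60 Y29.77
G1 X7.50 Y27.99
G1 X0.90 Y20.13
G1 X0.90 Y9.87
G1 X7.50 Y2.01
G1 X17.60 Y0.23
G1 X26.49 Y5.36
G1 X30.00 Y15.00
; layer 6
G0 Z9.43
G0 X30.00 Y15.00
G1 X26.49 Y24.64
G1 X17.60 Y29.77
G1 X7.50 Y27.99
G1 X0.90 Y20.13
G1 X0.90 Y9.87
G1 X7.50 Y2.01
G1 X17.60 Y0.23
G1 X26.49 Y5.36
G1 X30.00 Y15.00
; layer 7
G0 Z11.00
G0 X30.00 Y15.00
G1 X26.49 Y24.64
G1 X17.60 Y29.77
G1 X7.50 Y27.99
G1 X0.90 Y20.13
G1 X0.90 Y9.87
G1 X7.50 Y2.01
G1 X17.60 Y0.23
G1 X26.49 Y5.36
G1 X30.00 Y15.00
M2 ; end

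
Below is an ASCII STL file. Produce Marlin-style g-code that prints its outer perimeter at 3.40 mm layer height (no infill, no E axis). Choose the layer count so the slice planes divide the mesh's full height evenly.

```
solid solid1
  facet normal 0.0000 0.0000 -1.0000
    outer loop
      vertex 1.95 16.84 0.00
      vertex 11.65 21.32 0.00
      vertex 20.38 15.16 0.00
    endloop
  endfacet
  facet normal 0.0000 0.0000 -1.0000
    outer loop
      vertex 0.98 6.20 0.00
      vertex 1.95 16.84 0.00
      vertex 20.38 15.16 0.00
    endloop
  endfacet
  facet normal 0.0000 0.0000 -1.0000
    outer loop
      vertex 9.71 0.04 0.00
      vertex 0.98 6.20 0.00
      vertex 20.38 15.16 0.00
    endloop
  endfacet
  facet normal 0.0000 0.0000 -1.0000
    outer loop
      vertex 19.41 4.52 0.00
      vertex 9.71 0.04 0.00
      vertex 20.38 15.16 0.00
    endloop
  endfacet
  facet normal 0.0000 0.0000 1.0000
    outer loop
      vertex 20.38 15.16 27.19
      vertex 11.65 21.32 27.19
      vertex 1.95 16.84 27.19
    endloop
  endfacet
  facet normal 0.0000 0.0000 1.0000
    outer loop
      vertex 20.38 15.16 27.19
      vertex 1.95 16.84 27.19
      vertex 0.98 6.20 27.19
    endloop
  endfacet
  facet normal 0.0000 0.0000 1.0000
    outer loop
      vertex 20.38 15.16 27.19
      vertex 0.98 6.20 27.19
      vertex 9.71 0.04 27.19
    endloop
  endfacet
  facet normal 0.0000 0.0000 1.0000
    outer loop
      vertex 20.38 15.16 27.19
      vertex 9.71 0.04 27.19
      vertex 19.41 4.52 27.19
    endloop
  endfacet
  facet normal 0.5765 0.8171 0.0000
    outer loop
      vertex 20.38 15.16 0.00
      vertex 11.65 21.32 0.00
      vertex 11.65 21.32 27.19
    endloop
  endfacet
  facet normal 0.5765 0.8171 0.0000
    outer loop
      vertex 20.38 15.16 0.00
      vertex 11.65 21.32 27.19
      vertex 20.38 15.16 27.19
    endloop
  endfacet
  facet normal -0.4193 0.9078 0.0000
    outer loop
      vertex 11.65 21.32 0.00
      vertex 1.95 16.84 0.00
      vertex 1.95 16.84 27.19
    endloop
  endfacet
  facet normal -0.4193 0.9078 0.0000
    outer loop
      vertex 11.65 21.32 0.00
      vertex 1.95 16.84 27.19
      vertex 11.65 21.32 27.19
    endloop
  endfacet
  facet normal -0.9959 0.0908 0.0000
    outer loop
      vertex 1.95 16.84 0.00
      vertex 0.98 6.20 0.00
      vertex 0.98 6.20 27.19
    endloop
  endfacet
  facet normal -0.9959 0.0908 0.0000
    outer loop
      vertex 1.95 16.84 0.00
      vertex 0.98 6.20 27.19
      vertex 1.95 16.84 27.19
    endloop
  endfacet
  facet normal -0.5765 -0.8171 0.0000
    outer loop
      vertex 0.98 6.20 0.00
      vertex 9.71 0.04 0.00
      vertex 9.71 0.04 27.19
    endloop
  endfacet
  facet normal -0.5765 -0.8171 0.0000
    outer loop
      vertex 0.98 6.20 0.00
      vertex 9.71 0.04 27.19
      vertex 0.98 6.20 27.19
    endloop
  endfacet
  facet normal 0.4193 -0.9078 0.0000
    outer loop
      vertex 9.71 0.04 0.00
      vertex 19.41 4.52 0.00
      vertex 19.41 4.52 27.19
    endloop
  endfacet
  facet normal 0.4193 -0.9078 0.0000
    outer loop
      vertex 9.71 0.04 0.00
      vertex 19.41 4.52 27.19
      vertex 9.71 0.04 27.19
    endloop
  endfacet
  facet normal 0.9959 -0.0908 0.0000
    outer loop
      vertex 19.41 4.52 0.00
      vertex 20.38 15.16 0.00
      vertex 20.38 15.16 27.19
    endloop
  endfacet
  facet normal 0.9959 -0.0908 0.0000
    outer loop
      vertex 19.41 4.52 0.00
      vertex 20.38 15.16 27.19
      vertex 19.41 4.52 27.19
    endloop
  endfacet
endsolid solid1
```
; perimeter-only toolpath
G21 ; units = mm
G90 ; absolute positioning
G28 ; home
; layer 1
G0 Z3.40
G0 X20.38 Y15.16
G1 X11.65 Y21.32
G1 X1.95 Y16.84
G1 X0.98 Y6.20
G1 X9.71 Y0.04
G1 X19.41 Y4.52
G1 X20.38 Y15.16
; layer 2
G0 Z6.80
G0 X20.38 Y15.16
G1 X11.65 Y21.32
G1 X1.95 Y16.84
G1 X0.98 Y6.20
G1 X9.71 Y0.04
G1 X19.41 Y4.52
G1 X20.38 Y15.16
; layer 3
G0 Z10.20
G0 X20.38 Y15.16
G1 X11.65 Y21.32
G1 X1.95 Y16.84
G1 X0.98 Y6.20
G1 X9.71 Y0.04
G1 X19.41 Y4.52
G1 X20.38 Y15.16
; layer 4
G0 Z13.60
G0 X20.38 Y15.16
G1 X11.65 Y21.32
G1 X1.95 Y16.84
G1 X0.98 Y6.20
G1 X9.71 Y0.04
G1 X19.41 Y4.52
G1 X20.38 Y15.16
; layer 5
G0 Z16.99
G0 X20.38 Y15.16
G1 X11.65 Y21.32
G1 X1.95 Y16.84
G1 X0.98 Y6.20
G1 X9.71 Y0.04
G1 X19.41 Y4.52
G1 X20.38 Y15.16
; layer 6
G0 Z20.39
G0 X20.38 Y15.16
G1 X11.65 Y21.32
G1 X1.95 Y16.84
G1 X0.98 Y6.20
G1 X9.71 Y0.04
G1 X19.41 Y4.52
G1 X20.38 Y15.16
; layer 7
G0 Z23.79
G0 X20.38 Y15.16
G1 X11.65 Y21.32
G1 X1.95 Y16.84
G1 X0.98 Y6.20
G1 X9.71 Y0.04
G1 X19.41 Y4.52
G1 X20.38 Y15.16
; layer 8
G0 Z27.19
G0 X20.38 Y15.16
G1 X11.65 Y21.32
G1 X1.95 Y16.84
G1 X0.98 Y6.20
G1 X9.71 Y0.04
G1 X19.41 Y4.52
G1 X20.38 Y15.16
M2 ; end

The solid is a regular 6-sided prism (a cylinder approximated with 6 flat sides), circumscribed radius ≈ 10.7 mm, height ≈ 27.2 mm. Slicing at Δz = 3.40 mm — 8 equal slices spanning the solid's height, so layer i sits at z = i·h/8 — gives 8 non-empty perimeters. Each is a 6-segment closed polygon; G0 lifts to the layer z and rapids to the start vertex, then G1 traces the edges.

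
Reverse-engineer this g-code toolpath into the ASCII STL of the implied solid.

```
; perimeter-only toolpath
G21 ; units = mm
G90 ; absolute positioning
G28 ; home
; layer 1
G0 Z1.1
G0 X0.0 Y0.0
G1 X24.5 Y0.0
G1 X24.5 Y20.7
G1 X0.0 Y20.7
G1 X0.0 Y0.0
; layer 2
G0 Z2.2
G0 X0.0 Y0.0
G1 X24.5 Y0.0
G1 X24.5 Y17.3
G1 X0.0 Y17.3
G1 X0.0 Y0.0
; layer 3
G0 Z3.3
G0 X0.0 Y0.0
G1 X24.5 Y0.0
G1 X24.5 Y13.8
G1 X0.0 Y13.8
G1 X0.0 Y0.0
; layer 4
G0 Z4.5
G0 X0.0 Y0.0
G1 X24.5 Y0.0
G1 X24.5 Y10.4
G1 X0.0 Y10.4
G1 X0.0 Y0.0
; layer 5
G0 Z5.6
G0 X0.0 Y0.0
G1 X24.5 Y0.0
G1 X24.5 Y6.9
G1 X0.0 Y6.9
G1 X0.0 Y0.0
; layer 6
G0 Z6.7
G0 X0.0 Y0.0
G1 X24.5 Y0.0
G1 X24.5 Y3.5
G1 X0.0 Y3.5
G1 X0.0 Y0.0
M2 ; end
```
solid part
  facet normal 0.0000 0.0000 -1.0000
    outer loop
      vertex 24.5 24.2 0.0
      vertex 24.5 0.0 0.0
      vertex 0.0 0.0 0.0
    endloop
  endfacet
  facet normal 0.0000 0.0000 -1.0000
    outer loop
      vertex 0.0 24.2 0.0
      vertex 24.5 24.2 0.0
      vertex 0.0 0.0 0.0
    endloop
  endfacet
  facet normal 0.0000 -1.0000 0.0000
    outer loop
      vertex 0.0 0.0 0.0
      vertex 24.5 0.0 0.0
      vertex 24.5 0.0 7.8
    endloop
  endfacet
  facet normal 0.0000 -1.0000 0.0000
    outer loop
      vertex 0.0 0.0 0.0
      vertex 24.5 0.0 7.8
      vertex 0.0 0.0 7.8
    endloop
  endfacet
  facet normal 0.0000 0.3068 0.9518
    outer loop
      vertex 0.0 0.0 7.8
      vertex 24.5 0.0 7.8
      vertex 24.5 24.2 0.0
    endloop
  endfacet
  facet normal 0.0000 0.3068 0.9518
    outer loop
      vertex 0.0 0.0 7.8
      vertex 24.5 24.2 0.0
      vertex 0.0 24.2 0.0
    endloop
  endfacet
  facet normal -1.0000 0.0000 0.0000
    outer loop
      vertex 0.0 0.0 7.8
      vertex 0.0 24.2 0.0
      vertex 0.0 0.0 0.0
    endloop
  endfacet
  facet normal 1.0000 0.0000 0.0000
    outer loop
      vertex 24.5 0.0 0.0
      vertex 24.5 24.2 0.0
      vertex 24.5 0.0 7.8
    endloop
  endfacet
endsolid part

The G0 Z moves step by Δz≈1.1 mm. The G1 loops shrink linearly with z, so the solid tapers from its base footprint up to z≈7.8. Closing with a flat bottom cap and the tapered top and triangulating gives 8 facets — a wedge (ramp): 24.5 × 24.2 mm base, rising to 7.8 mm along the y=0 edge and sloping linearly to z=0 at y=24.2.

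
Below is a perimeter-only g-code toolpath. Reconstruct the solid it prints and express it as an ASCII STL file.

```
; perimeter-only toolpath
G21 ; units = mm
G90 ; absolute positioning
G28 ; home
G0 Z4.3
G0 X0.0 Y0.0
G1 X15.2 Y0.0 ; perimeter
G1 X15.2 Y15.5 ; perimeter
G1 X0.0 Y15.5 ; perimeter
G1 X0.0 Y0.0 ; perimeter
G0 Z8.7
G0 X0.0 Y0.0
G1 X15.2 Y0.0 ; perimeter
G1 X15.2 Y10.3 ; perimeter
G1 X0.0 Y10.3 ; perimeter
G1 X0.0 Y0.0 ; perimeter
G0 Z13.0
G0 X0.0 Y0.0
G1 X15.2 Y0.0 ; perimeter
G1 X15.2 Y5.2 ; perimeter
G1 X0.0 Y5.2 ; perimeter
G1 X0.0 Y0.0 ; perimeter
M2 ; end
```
solid part
  facet normal 0.0000 0.0000 -1.0000
    outer loop
      vertex 15.2 20.7 0.0
      vertex 15.2 0.0 0.0
      vertex 0.0 0.0 0.0
    endloop
  endfacet
  facet normal 0.0000 0.0000 -1.0000
    outer loop
      vertex 0.0 20.7 0.0
      vertex 15.2 20.7 0.0
      vertex 0.0 0.0 0.0
    endloop
  endfacet
  facet normal 0.0000 -1.0000 0.0000
    outer loop
      vertex 0.0 0.0 0.0
      vertex 15.2 0.0 0.0
      vertex 15.2 0.0 17.4
    endloop
  endfacet
  facet normal 0.0000 -1.0000 0.0000
    outer loop
      vertex 0.0 0.0 0.0
      vertex 15.2 0.0 17.4
      vertex 0.0 0.0 17.4
    endloop
  endfacet
  facet normal 0.0000 0.6435 0.7655
    outer loop
      vertex 0.0 0.0 17.4
      vertex 15.2 0.0 17.4
      vertex 15.2 20.7 0.0
    endloop
  endfacet
  facet normal 0.0000 0.6435 0.7655
    outer loop
      vertex 0.0 0.0 17.4
      vertex 15.2 20.7 0.0
      vertex 0.0 20.7 0.0
    endloop
  endfacet
  facet normal -1.0000 0.0000 0.0000
    outer loop
      vertex 0.0 0.0 17.4
      vertex 0.0 20.7 0.0
      vertex 0.0 0.0 0.0
    endloop
  endfacet
  facet normal 1.0000 0.0000 0.0000
    outer loop
      vertex 15.2 0.0 0.0
      vertex 15.2 20.7 0.0
      vertex 15.2 0.0 17.4
    endloop
  endfacet
endsolid part

The G0 Z moves step by Δz≈4.3 mm. The G1 loops shrink linearly with z, so the solid tapers from its base footprint up to z≈17.4. Closing with a flat bottom cap and the tapered top and triangulating gives 8 facets — a wedge (ramp): 15.2 × 20.7 mm base, rising to 17.4 mm along the y=0 edge and sloping linearly to z=0 at y=20.7.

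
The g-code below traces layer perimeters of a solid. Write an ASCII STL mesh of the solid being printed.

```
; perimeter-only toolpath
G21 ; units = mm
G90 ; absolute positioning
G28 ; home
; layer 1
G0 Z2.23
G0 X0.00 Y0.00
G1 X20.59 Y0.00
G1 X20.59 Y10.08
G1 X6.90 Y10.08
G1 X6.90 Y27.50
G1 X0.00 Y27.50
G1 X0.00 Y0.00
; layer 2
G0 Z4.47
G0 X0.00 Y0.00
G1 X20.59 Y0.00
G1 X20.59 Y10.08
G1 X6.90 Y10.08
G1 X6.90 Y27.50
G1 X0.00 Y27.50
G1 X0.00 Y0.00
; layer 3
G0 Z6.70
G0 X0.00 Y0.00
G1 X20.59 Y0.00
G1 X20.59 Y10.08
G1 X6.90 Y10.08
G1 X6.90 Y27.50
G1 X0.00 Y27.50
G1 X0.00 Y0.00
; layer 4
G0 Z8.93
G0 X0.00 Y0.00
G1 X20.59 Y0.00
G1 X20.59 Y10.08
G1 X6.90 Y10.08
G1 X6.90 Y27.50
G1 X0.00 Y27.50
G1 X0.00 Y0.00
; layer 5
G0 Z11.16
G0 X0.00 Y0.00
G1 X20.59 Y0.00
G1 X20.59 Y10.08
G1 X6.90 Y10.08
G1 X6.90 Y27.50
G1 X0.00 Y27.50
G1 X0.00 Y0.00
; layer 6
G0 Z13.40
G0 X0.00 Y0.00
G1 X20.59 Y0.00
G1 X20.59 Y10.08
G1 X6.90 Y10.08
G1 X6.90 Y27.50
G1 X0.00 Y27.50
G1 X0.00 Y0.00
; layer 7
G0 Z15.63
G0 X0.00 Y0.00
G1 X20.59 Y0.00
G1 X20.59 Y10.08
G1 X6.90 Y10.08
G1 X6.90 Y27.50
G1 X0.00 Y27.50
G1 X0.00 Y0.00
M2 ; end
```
solid part
  facet normal 0.0000 0.0000 -1.0000
    outer loop
      vertex 20.59 10.08 0.00
      vertex 20.59 0.00 0.00
      vertex 0.00 0.00 0.00
    endloop
  endfacet
  facet normal 0.0000 0.0000 -1.0000
    outer loop
      vertex 6.90 10.08 0.00
      vertex 20.59 10.08 0.00
      vertex 0.00 0.00 0.00
    endloop
  endfacet
  facet normal 0.0000 0.0000 -1.0000
    outer loop
      vertex 6.90 27.50 0.00
      vertex 6.90 10.08 0.00
      vertex 0.00 0.00 0.00
    endloop
  endfacet
  facet normal 0.0000 0.0000 -1.0000
    outer loop
      vertex 0.00 27.50 0.00
      vertex 6.90 27.50 0.00
      vertex 0.00 0.00 0.00
    endloop
  endfacet
  facet normal 0.0000 0.0000 1.0000
    outer loop
      vertex 0.00 0.00 15.63
      vertex 20.59 0.00 15.63
      vertex 20.59 10.08 15.63
    endloop
  endfacet
  facet normal 0.0000 0.0000 1.0000
    outer loop
      vertex 0.00 0.00 15.63
      vertex 20.59 10.08 15.63
      vertex 6.90 10.08 15.63
    endloop
  endfacet
  facet normal 0.0000 0.0000 1.0000
    outer loop
      vertex 0.00 0.00 15.63
      vertex 6.90 10.08 15.63
      vertex 6.90 27.50 15.63
    endloop
  endfacet
  facet normal 0.0000 0.0000 1.0000
    outer loop
      vertex 0.00 0.00 15.63
      vertex 6.90 27.50 15.63
      vertex 0.00 27.50 15.63
    endloop
  endfacet
  facet normal 0.0000 -1.0000 0.0000
    outer loop
      vertex 0.00 0.00 0.00
      vertex 20.59 0.00 0.00
      vertex 20.59 0.00 15.63
    endloop
  endfacet
  facet normal 0.0000 -1.0000 0.0000
    outer loop
      vertex 0.00 0.00 0.00
      vertex 20.59 0.00 15.63
      vertex 0.00 0.00 15.63
    endloop
  endfacet
  facet normal 1.0000 0.0000 0.0000
    outer loop
      vertex 20.59 0.00 0.00
      vertex 20.59 10.08 0.00
      vertex 20.59 10.08 15.63
    endloop
  endfacet
  facet normal 1.0000 0.0000 0.0000
    outer loop
      vertex 20.59 0.00 0.00
      vertex 20.59 10.08 15.63
      vertex 20.59 0.00 15.63
    endloop
  endfacet
  facet normal 0.0000 1.0000 0.0000
    outer loop
      vertex 20.59 10.08 0.00
      vertex 6.90 10.08 0.00
      vertex 6.90 10.08 15.63
    endloop
  endfacet
  facet normal 0.0000 1.0000 0.0000
    outer loop
      vertex 20.59 10.08 0.00
      vertex 6.90 10.08 15.63
      vertex 20.59 10.08 15.63
    endloop
  endfacet
  facet normal 1.0000 0.0000 0.0000
    outer loop
      vertex 6.90 10.08 0.00
      vertex 6.90 27.50 0.00
      vertex 6.90 27.50 15.63
    endloop
  endfacet
  facet normal 1.0000 0.0000 0.0000
    outer loop
      vertex 6.90 10.08 0.00
      vertex 6.90 27.50 15.63
      vertex 6.90 10.08 15.63
    endloop
  endfacet
  facet normal 0.0000 1.0000 0.0000
    outer loop
      vertex 6.90 27.50 0.00
      vertex 0.00 27.50 0.00
      vertex 0.00 27.50 15.63
    endloop
  endfacet
  facet normal 0.0000 1.0000 0.0000
    outer loop
      vertex 6.90 27.50 0.00
      vertex 0.00 27.50 15.63
      vertex 6.90 27.50 15.63
    endloop
  endfacet
  facet normal -1.0000 0.0000 0.0000
    outer loop
      vertex 0.00 27.50 0.00
      vertex 0.00 0.00 0.00
      vertex 0.00 0.00 15.63
    endloop
  endfacet
  facet normal -1.0000 0.0000 0.0000
    outer loop
      vertex 0.00 27.50 0.00
      vertex 0.00 0.00 15.63
      vertex 0.00 27.50 15.63
    endloop
  endfacet
endsolid part

The G0 Z moves step by Δz≈2.23 mm. Every layer's G1 loop is the same polygon, so the solid is a straight extrusion of it from z=0 to z≈15.6. Closing with flat bottom and top caps and triangulating gives 20 facets — an L-shaped prism: outer 20.6 × 27.5 mm, arm thicknesses ≈ 10.1 mm (horizontal) and 6.9 mm (vertical), extruded 15.6 mm in z.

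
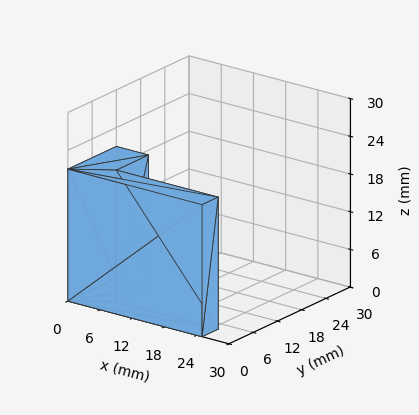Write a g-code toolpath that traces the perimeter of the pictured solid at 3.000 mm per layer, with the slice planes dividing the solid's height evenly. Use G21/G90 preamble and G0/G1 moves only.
Reading the render: the shape is an L-shaped prism: outer 25 × 12 mm, arm thicknesses ≈ 4 mm (horizontal) and 6 mm (vertical), extruded 21 mm in z (dimensions read to the nearest mm from the axis ticks). For the g-code, the solid's height is divided into equal slices at the stated Δz and each level perimeter traced with G1 moves after a G0 lift.

; perimeter-only toolpath
G21 ; units = mm
G90 ; absolute positioning
G28 ; home
; layer 1
G0 Z3.000
G0 X0.000 Y0.000
G1 X25.000 Y0.000
G1 X25.000 Y4.000
G1 X6.000 Y4.000
G1 X6.000 Y12.000
G1 X0.000 Y12.000
G1 X0.000 Y0.000
; layer 2
G0 Z6.000
G0 X0.000 Y0.000
G1 X25.000 Y0.000
G1 X25.000 Y4.000
G1 X6.000 Y4.000
G1 X6.000 Y12.000
G1 X0.000 Y12.000
G1 X0.000 Y0.000
; layer 3
G0 Z9.000
G0 X0.000 Y0.000
G1 X25.000 Y0.000
G1 X25.000 Y4.000
G1 X6.000 Y4.000
G1 X6.000 Y12.000
G1 X0.000 Y12.000
G1 X0.000 Y0.000
; layer 4
G0 Z12.000
G0 X0.000 Y0.000
G1 X25.000 Y0.000
G1 X25.000 Y4.000
G1 X6.000 Y4.000
G1 X6.000 Y12.000
G1 X0.000 Y12.000
G1 X0.000 Y0.000
; layer 5
G0 Z15.000
G0 X0.000 Y0.000
G1 X25.000 Y0.000
G1 X25.000 Y4.000
G1 X6.000 Y4.000
G1 X6.000 Y12.000
G1 X0.000 Y12.000
G1 X0.000 Y0.000
; layer 6
G0 Z18.000
G0 X0.000 Y0.000
G1 X25.000 Y0.000
G1 X25.000 Y4.000
G1 X6.000 Y4.000
G1 X6.000 Y12.000
G1 X0.000 Y12.000
G1 X0.000 Y0.000
; layer 7
G0 Z21.000
G0 X0.000 Y0.000
G1 X25.000 Y0.000
G1 X25.000 Y4.000
G1 X6.000 Y4.000
G1 X6.000 Y12.000
G1 X0.000 Y12.000
G1 X0.000 Y0.000
M2 ; end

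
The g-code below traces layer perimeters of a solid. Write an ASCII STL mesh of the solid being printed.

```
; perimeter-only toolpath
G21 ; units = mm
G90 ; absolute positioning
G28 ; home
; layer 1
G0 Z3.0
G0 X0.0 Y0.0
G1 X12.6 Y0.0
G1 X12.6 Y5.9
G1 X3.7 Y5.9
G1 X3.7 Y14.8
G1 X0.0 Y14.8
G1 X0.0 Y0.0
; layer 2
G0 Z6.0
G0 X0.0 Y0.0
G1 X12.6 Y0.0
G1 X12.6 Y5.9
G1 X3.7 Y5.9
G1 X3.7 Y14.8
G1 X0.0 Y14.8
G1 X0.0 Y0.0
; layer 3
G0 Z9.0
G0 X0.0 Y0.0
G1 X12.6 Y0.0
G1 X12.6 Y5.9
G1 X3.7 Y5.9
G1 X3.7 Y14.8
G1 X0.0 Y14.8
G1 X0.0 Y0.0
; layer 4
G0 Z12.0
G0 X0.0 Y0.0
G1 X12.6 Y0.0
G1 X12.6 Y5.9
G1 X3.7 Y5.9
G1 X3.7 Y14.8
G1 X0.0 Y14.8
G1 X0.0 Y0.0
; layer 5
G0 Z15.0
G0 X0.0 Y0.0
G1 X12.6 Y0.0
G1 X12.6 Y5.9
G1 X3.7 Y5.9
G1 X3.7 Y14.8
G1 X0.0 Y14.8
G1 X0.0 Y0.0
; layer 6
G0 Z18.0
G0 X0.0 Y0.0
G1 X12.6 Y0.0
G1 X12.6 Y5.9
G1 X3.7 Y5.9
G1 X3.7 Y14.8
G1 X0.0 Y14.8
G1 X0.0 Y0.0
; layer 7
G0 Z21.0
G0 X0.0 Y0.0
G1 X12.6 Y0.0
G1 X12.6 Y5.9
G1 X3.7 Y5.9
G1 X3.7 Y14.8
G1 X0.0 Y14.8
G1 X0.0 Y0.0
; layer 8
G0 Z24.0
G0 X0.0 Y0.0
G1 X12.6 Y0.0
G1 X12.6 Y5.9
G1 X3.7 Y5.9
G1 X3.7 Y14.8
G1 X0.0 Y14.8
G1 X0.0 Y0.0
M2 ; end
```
solid part
  facet normal 0.0000 0.0000 -1.0000
    outer loop
      vertex 12.6 5.9 0.0
      vertex 12.6 0.0 0.0
      vertex 0.0 0.0 0.0
    endloop
  endfacet
  facet normal 0.0000 0.0000 -1.0000
    outer loop
      vertex 3.7 5.9 0.0
      vertex 12.6 5.9 0.0
      vertex 0.0 0.0 0.0
    endloop
  endfacet
  facet normal 0.0000 0.0000 -1.0000
    outer loop
      vertex 3.7 14.8 0.0
      vertex 3.7 5.9 0.0
      vertex 0.0 0.0 0.0
    endloop
  endfacet
  facet normal 0.0000 0.0000 -1.0000
    outer loop
      vertex 0.0 14.8 0.0
      vertex 3.7 14.8 0.0
      vertex 0.0 0.0 0.0
    endloop
  endfacet
  facet normal 0.0000 0.0000 1.0000
    outer loop
      vertex 0.0 0.0 24.0
      vertex 12.6 0.0 24.0
      vertex 12.6 5.9 24.0
    endloop
  endfacet
  facet normal 0.0000 0.0000 1.0000
    outer loop
      vertex 0.0 0.0 24.0
      vertex 12.6 5.9 24.0
      vertex 3.7 5.9 24.0
    endloop
  endfacet
  facet normal 0.0000 0.0000 1.0000
    outer loop
      vertex 0.0 0.0 24.0
      vertex 3.7 5.9 24.0
      vertex 3.7 14.8 24.0
    endloop
  endfacet
  facet normal 0.0000 0.0000 1.0000
    outer loop
      vertex 0.0 0.0 24.0
      vertex 3.7 14.8 24.0
      vertex 0.0 14.8 24.0
    endloop
  endfacet
  facet normal 0.0000 -1.0000 0.0000
    outer loop
      vertex 0.0 0.0 0.0
      vertex 12.6 0.0 0.0
      vertex 12.6 0.0 24.0
    endloop
  endfacet
  facet normal 0.0000 -1.0000 0.0000
    outer loop
      vertex 0.0 0.0 0.0
      vertex 12.6 0.0 24.0
      vertex 0.0 0.0 24.0
    endloop
  endfacet
  facet normal 1.0000 0.0000 0.0000
    outer loop
      vertex 12.6 0.0 0.0
      vertex 12.6 5.9 0.0
      vertex 12.6 5.9 24.0
    endloop
  endfacet
  facet normal 1.0000 0.0000 0.0000
    outer loop
      vertex 12.6 0.0 0.0
      vertex 12.6 5.9 24.0
      vertex 12.6 0.0 24.0
    endloop
  endfacet
  facet normal 0.0000 1.0000 0.0000
    outer loop
      vertex 12.6 5.9 0.0
      vertex 3.7 5.9 0.0
      vertex 3.7 5.9 24.0
    endloop
  endfacet
  facet normal 0.0000 1.0000 0.0000
    outer loop
      vertex 12.6 5.9 0.0
      vertex 3.7 5.9 24.0
      vertex 12.6 5.9 24.0
    endloop
  endfacet
  facet normal 1.0000 0.0000 0.0000
    outer loop
      vertex 3.7 5.9 0.0
      vertex 3.7 14.8 0.0
      vertex 3.7 14.8 24.0
    endloop
  endfacet
  facet normal 1.0000 0.0000 0.0000
    outer loop
      vertex 3.7 5.9 0.0
      vertex 3.7 14.8 24.0
      vertex 3.7 5.9 24.0
    endloop
  endfacet
  facet normal 0.0000 1.0000 0.0000
    outer loop
      vertex 3.7 14.8 0.0
      vertex 0.0 14.8 0.0
      vertex 0.0 14.8 24.0
    endloop
  endfacet
  facet normal 0.0000 1.0000 0.0000
    outer loop
      vertex 3.7 14.8 0.0
      vertex 0.0 14.8 24.0
      vertex 3.7 14.8 24.0
    endloop
  endfacet
  facet normal -1.0000 0.0000 0.0000
    outer loop
      vertex 0.0 14.8 0.0
      vertex 0.0 0.0 0.0
      vertex 0.0 0.0 24.0
    endloop
  endfacet
  facet normal -1.0000 0.0000 0.0000
    outer loop
      vertex 0.0 14.8 0.0
      vertex 0.0 0.0 24.0
      vertex 0.0 14.8 24.0
    endloop
  endfacet
endsolid part

The G0 Z moves step by Δz≈3.0 mm. Every layer's G1 loop is the same polygon, so the solid is a straight extrusion of it from z=0 to z≈24. Closing with flat bottom and top caps and triangulating gives 20 facets — an L-shaped prism: outer 12.6 × 14.8 mm, arm thicknesses ≈ 5.9 mm (horizontal) and 3.7 mm (vertical), extruded 24 mm in z.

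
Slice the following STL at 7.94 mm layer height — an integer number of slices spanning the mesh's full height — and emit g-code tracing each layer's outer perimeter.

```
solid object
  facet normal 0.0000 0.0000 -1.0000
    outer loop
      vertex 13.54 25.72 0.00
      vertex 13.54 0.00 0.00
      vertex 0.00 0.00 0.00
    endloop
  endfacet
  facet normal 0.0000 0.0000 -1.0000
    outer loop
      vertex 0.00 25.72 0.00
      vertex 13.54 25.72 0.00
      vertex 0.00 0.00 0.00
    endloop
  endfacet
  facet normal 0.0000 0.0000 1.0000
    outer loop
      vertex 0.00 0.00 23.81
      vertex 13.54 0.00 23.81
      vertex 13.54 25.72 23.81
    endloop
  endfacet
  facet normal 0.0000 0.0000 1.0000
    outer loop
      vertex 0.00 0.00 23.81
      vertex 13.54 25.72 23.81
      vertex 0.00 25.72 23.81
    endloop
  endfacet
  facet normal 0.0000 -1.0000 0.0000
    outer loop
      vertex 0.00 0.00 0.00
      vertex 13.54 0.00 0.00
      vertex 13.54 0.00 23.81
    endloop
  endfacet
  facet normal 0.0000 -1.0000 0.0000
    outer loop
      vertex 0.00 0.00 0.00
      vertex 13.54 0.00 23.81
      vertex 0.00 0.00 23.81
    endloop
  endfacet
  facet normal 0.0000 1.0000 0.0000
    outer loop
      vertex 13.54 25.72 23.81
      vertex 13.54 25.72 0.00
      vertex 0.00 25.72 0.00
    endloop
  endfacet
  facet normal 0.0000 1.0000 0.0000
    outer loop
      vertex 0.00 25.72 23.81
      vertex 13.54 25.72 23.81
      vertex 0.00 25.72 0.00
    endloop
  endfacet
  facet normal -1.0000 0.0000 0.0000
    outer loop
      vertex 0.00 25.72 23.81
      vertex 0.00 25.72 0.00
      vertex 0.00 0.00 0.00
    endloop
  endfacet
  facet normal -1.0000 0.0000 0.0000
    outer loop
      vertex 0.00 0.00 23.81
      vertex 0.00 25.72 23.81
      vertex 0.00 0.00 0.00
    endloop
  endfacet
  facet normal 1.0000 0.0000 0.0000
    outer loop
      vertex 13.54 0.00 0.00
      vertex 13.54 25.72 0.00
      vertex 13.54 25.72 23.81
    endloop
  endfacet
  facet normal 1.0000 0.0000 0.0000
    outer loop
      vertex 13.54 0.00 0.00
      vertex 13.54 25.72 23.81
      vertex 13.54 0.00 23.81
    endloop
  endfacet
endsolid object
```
; perimeter-only toolpath
G21 ; units = mm
G90 ; absolute positioning
G28 ; home
; layer 1
G0 Z7.94
G0 X0.00 Y0.00
G1 X13.54 Y0.00
G1 X13.54 Y25.72
G1 X0.00 Y25.72
G1 X0.00 Y0.00
; layer 2
G0 Z15.87
G0 X0.00 Y0.00
G1 X13.54 Y0.00
G1 X13.54 Y25.72
G1 X0.00 Y25.72
G1 X0.00 Y0.00
; layer 3
G0 Z23.81
G0 X0.00 Y0.00
G1 X13.54 Y0.00
G1 X13.54 Y25.72
G1 X0.00 Y25.72
G1 X0.00 Y0.00
M2 ; end

The solid is a rectangular box, roughly 13.5 × 25.7 mm footprint and 23.8 mm tall. Slicing at Δz = 7.94 mm — 3 equal slices spanning the solid's height, so layer i sits at z = i·h/3 — gives 3 non-empty perimeters. Each is a 4-segment closed polygon; G0 lifts to the layer z and rapids to the start vertex, then G1 traces the edges.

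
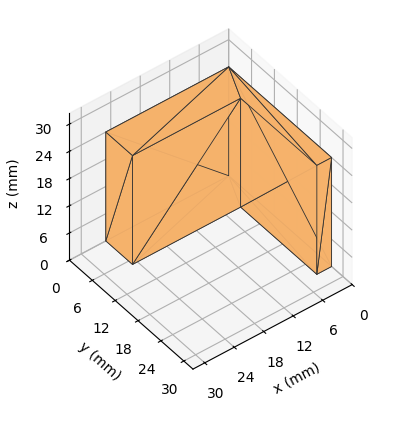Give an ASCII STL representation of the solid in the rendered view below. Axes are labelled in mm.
Reading the render: the shape is an L-shaped prism: outer 25 × 27 mm, arm thicknesses ≈ 7 mm (horizontal) and 3 mm (vertical), extruded 24 mm in z (dimensions read to the nearest mm from the axis ticks). For the STL, each face is triangulated and given an outward normal.

solid part
  facet normal 0.0000 0.0000 -1.0000
    outer loop
      vertex 25.00 7.00 0.00
      vertex 25.00 0.00 0.00
      vertex 0.00 0.00 0.00
    endloop
  endfacet
  facet normal 0.0000 0.0000 -1.0000
    outer loop
      vertex 3.00 7.00 0.00
      vertex 25.00 7.00 0.00
      vertex 0.00 0.00 0.00
    endloop
  endfacet
  facet normal 0.0000 0.0000 -1.0000
    outer loop
      vertex 3.00 27.00 0.00
      vertex 3.00 7.00 0.00
      vertex 0.00 0.00 0.00
    endloop
  endfacet
  facet normal 0.0000 0.0000 -1.0000
    outer loop
      vertex 0.00 27.00 0.00
      vertex 3.00 27.00 0.00
      vertex 0.00 0.00 0.00
    endloop
  endfacet
  facet normal 0.0000 0.0000 1.0000
    outer loop
      vertex 0.00 0.00 24.00
      vertex 25.00 0.00 24.00
      vertex 25.00 7.00 24.00
    endloop
  endfacet
  facet normal 0.0000 0.0000 1.0000
    outer loop
      vertex 0.00 0.00 24.00
      vertex 25.00 7.00 24.00
      vertex 3.00 7.00 24.00
    endloop
  endfacet
  facet normal 0.0000 0.0000 1.0000
    outer loop
      vertex 0.00 0.00 24.00
      vertex 3.00 7.00 24.00
      vertex 3.00 27.00 24.00
    endloop
  endfacet
  facet normal 0.0000 0.0000 1.0000
    outer loop
      vertex 0.00 0.00 24.00
      vertex 3.00 27.00 24.00
      vertex 0.00 27.00 24.00
    endloop
  endfacet
  facet normal 0.0000 -1.0000 0.0000
    outer loop
      vertex 0.00 0.00 0.00
      vertex 25.00 0.00 0.00
      vertex 25.00 0.00 24.00
    endloop
  endfacet
  facet normal 0.0000 -1.0000 0.0000
    outer loop
      vertex 0.00 0.00 0.00
      vertex 25.00 0.00 24.00
      vertex 0.00 0.00 24.00
    endloop
  endfacet
  facet normal 1.0000 0.0000 0.0000
    outer loop
      vertex 25.00 0.00 0.00
      vertex 25.00 7.00 0.00
      vertex 25.00 7.00 24.00
    endloop
  endfacet
  facet normal 1.0000 0.0000 0.0000
    outer loop
      vertex 25.00 0.00 0.00
      vertex 25.00 7.00 24.00
      vertex 25.00 0.00 24.00
    endloop
  endfacet
  facet normal 0.0000 1.0000 0.0000
    outer loop
      vertex 25.00 7.00 0.00
      vertex 3.00 7.00 0.00
      vertex 3.00 7.00 24.00
    endloop
  endfacet
  facet normal 0.0000 1.0000 0.0000
    outer loop
      vertex 25.00 7.00 0.00
      vertex 3.00 7.00 24.00
      vertex 25.00 7.00 24.00
    endloop
  endfacet
  facet normal 1.0000 0.0000 0.0000
    outer loop
      vertex 3.00 7.00 0.00
      vertex 3.00 27.00 0.00
      vertex 3.00 27.00 24.00
    endloop
  endfacet
  facet normal 1.0000 0.0000 0.0000
    outer loop
      vertex 3.00 7.00 0.00
      vertex 3.00 27.00 24.00
      vertex 3.00 7.00 24.00
    endloop
  endfacet
  facet normal 0.0000 1.0000 0.0000
    outer loop
      vertex 3.00 27.00 0.00
      vertex 0.00 27.00 0.00
      vertex 0.00 27.00 24.00
    endloop
  endfacet
  facet normal 0.0000 1.0000 0.0000
    outer loop
      vertex 3.00 27.00 0.00
      vertex 0.00 27.00 24.00
      vertex 3.00 27.00 24.00
    endloop
  endfacet
  facet normal -1.0000 0.0000 0.0000
    outer loop
      vertex 0.00 27.00 0.00
      vertex 0.00 0.00 0.00
      vertex 0.00 0.00 24.00
    endloop
  endfacet
  facet normal -1.0000 0.0000 0.0000
    outer loop
      vertex 0.00 27.00 0.00
      vertex 0.00 0.00 24.00
      vertex 0.00 27.00 24.00
    endloop
  endfacet
endsolid part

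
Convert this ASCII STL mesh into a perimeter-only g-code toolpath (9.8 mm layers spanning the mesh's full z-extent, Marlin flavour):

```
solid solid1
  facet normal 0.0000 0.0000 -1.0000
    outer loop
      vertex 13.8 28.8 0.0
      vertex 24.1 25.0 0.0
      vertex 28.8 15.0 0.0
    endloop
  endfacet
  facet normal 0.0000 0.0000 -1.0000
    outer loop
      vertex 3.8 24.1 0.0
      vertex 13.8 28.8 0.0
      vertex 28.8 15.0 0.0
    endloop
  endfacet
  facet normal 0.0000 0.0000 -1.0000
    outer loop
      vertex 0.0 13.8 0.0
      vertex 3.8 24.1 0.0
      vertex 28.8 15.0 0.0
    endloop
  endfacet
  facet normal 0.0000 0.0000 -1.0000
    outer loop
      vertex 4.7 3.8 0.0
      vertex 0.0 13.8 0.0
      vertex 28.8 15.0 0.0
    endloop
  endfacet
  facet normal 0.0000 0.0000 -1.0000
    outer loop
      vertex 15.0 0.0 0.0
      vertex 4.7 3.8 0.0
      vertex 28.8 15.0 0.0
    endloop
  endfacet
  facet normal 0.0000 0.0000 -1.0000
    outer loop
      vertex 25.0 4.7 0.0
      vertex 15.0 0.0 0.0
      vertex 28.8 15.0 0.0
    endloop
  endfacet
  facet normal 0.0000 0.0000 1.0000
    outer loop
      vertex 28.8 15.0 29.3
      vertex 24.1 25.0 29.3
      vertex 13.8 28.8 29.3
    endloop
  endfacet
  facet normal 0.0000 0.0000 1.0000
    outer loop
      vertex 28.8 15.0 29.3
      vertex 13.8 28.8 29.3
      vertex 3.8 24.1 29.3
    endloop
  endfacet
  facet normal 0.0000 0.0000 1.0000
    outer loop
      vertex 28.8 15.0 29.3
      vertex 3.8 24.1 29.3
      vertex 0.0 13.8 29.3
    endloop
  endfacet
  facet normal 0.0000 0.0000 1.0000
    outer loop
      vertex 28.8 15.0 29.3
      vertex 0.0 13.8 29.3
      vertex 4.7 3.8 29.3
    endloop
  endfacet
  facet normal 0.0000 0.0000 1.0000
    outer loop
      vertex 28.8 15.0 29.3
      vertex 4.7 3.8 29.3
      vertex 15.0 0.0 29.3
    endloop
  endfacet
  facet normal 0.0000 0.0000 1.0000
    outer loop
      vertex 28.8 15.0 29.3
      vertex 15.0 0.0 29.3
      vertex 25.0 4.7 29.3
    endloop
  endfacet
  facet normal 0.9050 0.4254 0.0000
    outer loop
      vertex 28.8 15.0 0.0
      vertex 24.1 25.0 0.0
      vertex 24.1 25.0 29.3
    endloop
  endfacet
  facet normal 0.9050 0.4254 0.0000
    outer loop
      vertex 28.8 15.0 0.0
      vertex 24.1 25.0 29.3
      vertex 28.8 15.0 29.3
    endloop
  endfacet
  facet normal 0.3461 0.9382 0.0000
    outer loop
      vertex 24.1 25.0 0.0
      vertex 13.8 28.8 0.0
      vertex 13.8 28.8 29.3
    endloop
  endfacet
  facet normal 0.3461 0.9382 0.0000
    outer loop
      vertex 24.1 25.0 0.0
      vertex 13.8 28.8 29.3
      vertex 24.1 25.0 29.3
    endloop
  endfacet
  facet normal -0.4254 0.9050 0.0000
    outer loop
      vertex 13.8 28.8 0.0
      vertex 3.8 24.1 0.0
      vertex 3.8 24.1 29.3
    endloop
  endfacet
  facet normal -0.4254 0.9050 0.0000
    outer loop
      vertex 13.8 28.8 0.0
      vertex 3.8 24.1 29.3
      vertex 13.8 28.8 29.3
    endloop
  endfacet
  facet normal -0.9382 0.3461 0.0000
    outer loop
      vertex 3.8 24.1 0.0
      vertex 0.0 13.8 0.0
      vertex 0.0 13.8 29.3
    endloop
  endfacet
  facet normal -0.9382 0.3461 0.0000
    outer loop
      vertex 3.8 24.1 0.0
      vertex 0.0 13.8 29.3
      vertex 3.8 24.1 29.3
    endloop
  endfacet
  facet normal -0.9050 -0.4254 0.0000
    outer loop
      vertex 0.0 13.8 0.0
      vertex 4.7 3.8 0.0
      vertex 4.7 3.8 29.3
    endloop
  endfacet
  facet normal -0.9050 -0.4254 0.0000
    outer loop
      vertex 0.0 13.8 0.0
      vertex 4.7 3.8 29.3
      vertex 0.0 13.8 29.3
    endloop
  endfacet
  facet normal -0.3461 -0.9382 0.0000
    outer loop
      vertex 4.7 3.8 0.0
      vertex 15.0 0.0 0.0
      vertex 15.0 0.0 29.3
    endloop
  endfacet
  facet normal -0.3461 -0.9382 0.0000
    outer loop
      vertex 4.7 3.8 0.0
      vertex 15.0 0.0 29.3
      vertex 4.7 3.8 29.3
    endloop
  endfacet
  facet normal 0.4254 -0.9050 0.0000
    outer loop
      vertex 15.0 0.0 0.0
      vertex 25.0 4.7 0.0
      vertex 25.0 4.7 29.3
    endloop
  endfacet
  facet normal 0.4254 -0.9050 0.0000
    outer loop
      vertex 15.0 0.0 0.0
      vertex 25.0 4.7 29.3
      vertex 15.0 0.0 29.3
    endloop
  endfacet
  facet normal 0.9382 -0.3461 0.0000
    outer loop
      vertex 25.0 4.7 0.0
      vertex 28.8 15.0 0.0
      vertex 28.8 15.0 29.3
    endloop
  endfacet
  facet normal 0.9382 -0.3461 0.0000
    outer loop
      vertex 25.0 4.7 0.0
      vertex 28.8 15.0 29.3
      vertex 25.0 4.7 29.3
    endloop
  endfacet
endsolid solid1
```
; perimeter-only toolpath
G21 ; units = mm
G90 ; absolute positioning
G28 ; home
; layer 1
G0 Z9.8
G0 X28.8 Y15.0
G1 X24.1 Y25.0
G1 X13.8 Y28.8
G1 X3.8 Y24.1
G1 X0.0 Y13.8
G1 X4.7 Y3.8
G1 X15.0 Y0.0
G1 X25.0 Y4.7
G1 X28.8 Y15.0
; layer 2
G0 Z19.5
G0 X28.8 Y15.0
G1 X24.1 Y25.0
G1 X13.8 Y28.8
G1 X3.8 Y24.1
G1 X0.0 Y13.8
G1 X4.7 Y3.8
G1 X15.0 Y0.0
G1 X25.0 Y4.7
G1 X28.8 Y15.0
; layer 3
G0 Z29.3
G0 X28.8 Y15.0
G1 X24.1 Y25.0
G1 X13.8 Y28.8
G1 X3.8 Y24.1
G1 X0.0 Y13.8
G1 X4.7 Y3.8
G1 X15.0 Y0.0
G1 X25.0 Y4.7
G1 X28.8 Y15.0
M2 ; end

The solid is a regular 8-sided prism (a cylinder approximated with 8 flat sides), circumscribed radius ≈ 14.4 mm, height ≈ 29.3 mm. Slicing at Δz = 9.8 mm — 3 equal slices spanning the solid's height, so layer i sits at z = i·h/3 — gives 3 non-empty perimeters. Each is a 8-segment closed polygon; G0 lifts to the layer z and rapids to the start vertex, then G1 traces the edges.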